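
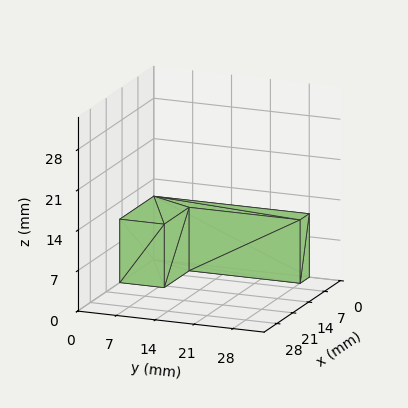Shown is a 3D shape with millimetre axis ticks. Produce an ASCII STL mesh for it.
Reading the render: the shape is an L-shaped prism: outer 15 × 28 mm, arm thicknesses ≈ 8 mm (horizontal) and 4 mm (vertical), extruded 11 mm in z (dimensions read to the nearest mm from the axis ticks). For the STL, each face is triangulated and given an outward normal.

solid part
  facet normal 0.0000 0.0000 -1.0000
    outer loop
      vertex 15.00 8.00 0.00
      vertex 15.00 0.00 0.00
      vertex 0.00 0.00 0.00
    endloop
  endfacet
  facet normal 0.0000 0.0000 -1.0000
    outer loop
      vertex 4.00 8.00 0.00
      vertex 15.00 8.00 0.00
      vertex 0.00 0.00 0.00
    endloop
  endfacet
  facet normal 0.0000 0.0000 -1.0000
    outer loop
      vertex 4.00 28.00 0.00
      vertex 4.00 8.00 0.00
      vertex 0.00 0.00 0.00
    endloop
  endfacet
  facet normal 0.0000 0.0000 -1.0000
    outer loop
      vertex 0.00 28.00 0.00
      vertex 4.00 28.00 0.00
      vertex 0.00 0.00 0.00
    endloop
  endfacet
  facet normal 0.0000 0.0000 1.0000
    outer loop
      vertex 0.00 0.00 11.00
      vertex 15.00 0.00 11.00
      vertex 15.00 8.00 11.00
    endloop
  endfacet
  facet normal 0.0000 0.0000 1.0000
    outer loop
      vertex 0.00 0.00 11.00
      vertex 15.00 8.00 11.00
      vertex 4.00 8.00 11.00
    endloop
  endfacet
  facet normal 0.0000 0.0000 1.0000
    outer loop
      vertex 0.00 0.00 11.00
      vertex 4.00 8.00 11.00
      vertex 4.00 28.00 11.00
    endloop
  endfacet
  facet normal 0.0000 0.0000 1.0000
    outer loop
      vertex 0.00 0.00 11.00
      vertex 4.00 28.00 11.00
      vertex 0.00 28.00 11.00
    endloop
  endfacet
  facet normal 0.0000 -1.0000 0.0000
    outer loop
      vertex 0.00 0.00 0.00
      vertex 15.00 0.00 0.00
      vertex 15.00 0.00 11.00
    endloop
  endfacet
  facet normal 0.0000 -1.0000 0.0000
    outer loop
      vertex 0.00 0.00 0.00
      vertex 15.00 0.00 11.00
      vertex 0.00 0.00 11.00
    endloop
  endfacet
  facet normal 1.0000 0.0000 0.0000
    outer loop
      vertex 15.00 0.00 0.00
      vertex 15.00 8.00 0.00
      vertex 15.00 8.00 11.00
    endloop
  endfacet
  facet normal 1.0000 0.0000 0.0000
    outer loop
      vertex 15.00 0.00 0.00
      vertex 15.00 8.00 11.00
      vertex 15.00 0.00 11.00
    endloop
  endfacet
  facet normal 0.0000 1.0000 0.0000
    outer loop
      vertex 15.00 8.00 0.00
      vertex 4.00 8.00 0.00
      vertex 4.00 8.00 11.00
    endloop
  endfacet
  facet normal 0.0000 1.0000 0.0000
    outer loop
      vertex 15.00 8.00 0.00
      vertex 4.00 8.00 11.00
      vertex 15.00 8.00 11.00
    endloop
  endfacet
  facet normal 1.0000 0.0000 0.0000
    outer loop
      vertex 4.00 8.00 0.00
      vertex 4.00 28.00 0.00
      vertex 4.00 28.00 11.00
    endloop
  endfacet
  facet normal 1.0000 0.0000 0.0000
    outer loop
      vertex 4.00 8.00 0.00
      vertex 4.00 28.00 11.00
      vertex 4.00 8.00 11.00
    endloop
  endfacet
  facet normal 0.0000 1.0000 0.0000
    outer loop
      vertex 4.00 28.00 0.00
      vertex 0.00 28.00 0.00
      vertex 0.00 28.00 11.00
    endloop
  endfacet
  facet normal 0.0000 1.0000 0.0000
    outer loop
      vertex 4.00 28.00 0.00
      vertex 0.00 28.00 11.00
      vertex 4.00 28.00 11.00
    endloop
  endfacet
  facet normal -1.0000 0.0000 0.0000
    outer loop
      vertex 0.00 28.00 0.00
      vertex 0.00 0.00 0.00
      vertex 0.00 0.00 11.00
    endloop
  endfacet
  facet normal -1.0000 0.0000 0.0000
    outer loop
      vertex 0.00 28.00 0.00
      vertex 0.00 0.00 11.00
      vertex 0.00 28.00 11.00
    endloop
  endfacet
endsolid part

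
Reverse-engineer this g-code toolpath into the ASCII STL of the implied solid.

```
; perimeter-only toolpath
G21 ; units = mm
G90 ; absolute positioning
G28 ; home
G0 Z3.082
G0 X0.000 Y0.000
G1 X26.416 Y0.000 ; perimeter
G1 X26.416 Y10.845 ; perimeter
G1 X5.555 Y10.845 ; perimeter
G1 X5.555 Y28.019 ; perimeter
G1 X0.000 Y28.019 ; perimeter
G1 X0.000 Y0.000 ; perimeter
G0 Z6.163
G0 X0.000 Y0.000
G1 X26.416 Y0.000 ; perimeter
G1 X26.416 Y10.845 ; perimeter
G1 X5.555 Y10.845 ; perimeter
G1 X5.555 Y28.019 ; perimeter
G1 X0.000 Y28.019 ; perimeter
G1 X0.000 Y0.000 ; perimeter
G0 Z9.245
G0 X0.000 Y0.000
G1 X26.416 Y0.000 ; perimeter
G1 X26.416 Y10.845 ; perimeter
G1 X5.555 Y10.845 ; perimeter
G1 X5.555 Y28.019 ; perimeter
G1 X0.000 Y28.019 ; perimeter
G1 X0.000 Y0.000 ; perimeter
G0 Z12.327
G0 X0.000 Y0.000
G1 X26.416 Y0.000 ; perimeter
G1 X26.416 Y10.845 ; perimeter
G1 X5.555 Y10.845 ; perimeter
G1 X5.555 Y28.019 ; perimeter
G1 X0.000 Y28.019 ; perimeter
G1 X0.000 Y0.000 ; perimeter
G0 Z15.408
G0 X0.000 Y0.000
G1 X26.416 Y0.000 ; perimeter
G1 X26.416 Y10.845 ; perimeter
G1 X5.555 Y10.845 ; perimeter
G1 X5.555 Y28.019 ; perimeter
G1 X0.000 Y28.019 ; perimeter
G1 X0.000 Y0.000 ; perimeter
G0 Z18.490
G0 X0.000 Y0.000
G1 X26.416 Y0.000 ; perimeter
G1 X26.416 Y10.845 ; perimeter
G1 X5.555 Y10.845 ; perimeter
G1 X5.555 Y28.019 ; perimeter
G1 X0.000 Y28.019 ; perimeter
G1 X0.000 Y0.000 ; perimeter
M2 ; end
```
solid part
  facet normal 0.0000 0.0000 -1.0000
    outer loop
      vertex 26.416 10.845 0.000
      vertex 26.416 0.000 0.000
      vertex 0.000 0.000 0.000
    endloop
  endfacet
  facet normal 0.0000 0.0000 -1.0000
    outer loop
      vertex 5.555 10.845 0.000
      vertex 26.416 10.845 0.000
      vertex 0.000 0.000 0.000
    endloop
  endfacet
  facet normal 0.0000 0.0000 -1.0000
    outer loop
      vertex 5.555 28.019 0.000
      vertex 5.555 10.845 0.000
      vertex 0.000 0.000 0.000
    endloop
  endfacet
  facet normal 0.0000 0.0000 -1.0000
    outer loop
      vertex 0.000 28.019 0.000
      vertex 5.555 28.019 0.000
      vertex 0.000 0.000 0.000
    endloop
  endfacet
  facet normal 0.0000 0.0000 1.0000
    outer loop
      vertex 0.000 0.000 18.490
      vertex 26.416 0.000 18.490
      vertex 26.416 10.845 18.490
    endloop
  endfacet
  facet normal 0.0000 0.0000 1.0000
    outer loop
      vertex 0.000 0.000 18.490
      vertex 26.416 10.845 18.490
      vertex 5.555 10.845 18.490
    endloop
  endfacet
  facet normal 0.0000 0.0000 1.0000
    outer loop
      vertex 0.000 0.000 18.490
      vertex 5.555 10.845 18.490
      vertex 5.555 28.019 18.490
    endloop
  endfacet
  facet normal 0.0000 0.0000 1.0000
    outer loop
      vertex 0.000 0.000 18.490
      vertex 5.555 28.019 18.490
      vertex 0.000 28.019 18.490
    endloop
  endfacet
  facet normal 0.0000 -1.0000 0.0000
    outer loop
      vertex 0.000 0.000 0.000
      vertex 26.416 0.000 0.000
      vertex 26.416 0.000 18.490
    endloop
  endfacet
  facet normal 0.0000 -1.0000 0.0000
    outer loop
      vertex 0.000 0.000 0.000
      vertex 26.416 0.000 18.490
      vertex 0.000 0.000 18.490
    endloop
  endfacet
  facet normal 1.0000 0.0000 0.0000
    outer loop
      vertex 26.416 0.000 0.000
      vertex 26.416 10.845 0.000
      vertex 26.416 10.845 18.490
    endloop
  endfacet
  facet normal 1.0000 0.0000 0.0000
    outer loop
      vertex 26.416 0.000 0.000
      vertex 26.416 10.845 18.490
      vertex 26.416 0.000 18.490
    endloop
  endfacet
  facet normal 0.0000 1.0000 0.0000
    outer loop
      vertex 26.416 10.845 0.000
      vertex 5.555 10.845 0.000
      vertex 5.555 10.845 18.490
    endloop
  endfacet
  facet normal 0.0000 1.0000 0.0000
    outer loop
      vertex 26.416 10.845 0.000
      vertex 5.555 10.845 18.490
      vertex 26.416 10.845 18.490
    endloop
  endfacet
  facet normal 1.0000 0.0000 0.0000
    outer loop
      vertex 5.555 10.845 0.000
      vertex 5.555 28.019 0.000
      vertex 5.555 28.019 18.490
    endloop
  endfacet
  facet normal 1.0000 0.0000 0.0000
    outer loop
      vertex 5.555 10.845 0.000
      vertex 5.555 28.019 18.490
      vertex 5.555 10.845 18.490
    endloop
  endfacet
  facet normal 0.0000 1.0000 0.0000
    outer loop
      vertex 5.555 28.019 0.000
      vertex 0.000 28.019 0.000
      vertex 0.000 28.019 18.490
    endloop
  endfacet
  facet normal 0.0000 1.0000 0.0000
    outer loop
      vertex 5.555 28.019 0.000
      vertex 0.000 28.019 18.490
      vertex 5.555 28.019 18.490
    endloop
  endfacet
  facet normal -1.0000 0.0000 0.0000
    outer loop
      vertex 0.000 28.019 0.000
      vertex 0.000 0.000 0.000
      vertex 0.000 0.000 18.490
    endloop
  endfacet
  facet normal -1.0000 0.0000 0.0000
    outer loop
      vertex 0.000 28.019 0.000
      vertex 0.000 0.000 18.490
      vertex 0.000 28.019 18.490
    endloop
  endfacet
endsolid part

The G0 Z moves step by Δz≈3.082 mm. Every layer's G1 loop is the same polygon, so the solid is a straight extrusion of it from z=0 to z≈18.5. Closing with flat bottom and top caps and triangulating gives 20 facets — an L-shaped prism: outer 26.4 × 28 mm, arm thicknesses ≈ 10.8 mm (horizontal) and 5.55 mm (vertical), extruded 18.5 mm in z.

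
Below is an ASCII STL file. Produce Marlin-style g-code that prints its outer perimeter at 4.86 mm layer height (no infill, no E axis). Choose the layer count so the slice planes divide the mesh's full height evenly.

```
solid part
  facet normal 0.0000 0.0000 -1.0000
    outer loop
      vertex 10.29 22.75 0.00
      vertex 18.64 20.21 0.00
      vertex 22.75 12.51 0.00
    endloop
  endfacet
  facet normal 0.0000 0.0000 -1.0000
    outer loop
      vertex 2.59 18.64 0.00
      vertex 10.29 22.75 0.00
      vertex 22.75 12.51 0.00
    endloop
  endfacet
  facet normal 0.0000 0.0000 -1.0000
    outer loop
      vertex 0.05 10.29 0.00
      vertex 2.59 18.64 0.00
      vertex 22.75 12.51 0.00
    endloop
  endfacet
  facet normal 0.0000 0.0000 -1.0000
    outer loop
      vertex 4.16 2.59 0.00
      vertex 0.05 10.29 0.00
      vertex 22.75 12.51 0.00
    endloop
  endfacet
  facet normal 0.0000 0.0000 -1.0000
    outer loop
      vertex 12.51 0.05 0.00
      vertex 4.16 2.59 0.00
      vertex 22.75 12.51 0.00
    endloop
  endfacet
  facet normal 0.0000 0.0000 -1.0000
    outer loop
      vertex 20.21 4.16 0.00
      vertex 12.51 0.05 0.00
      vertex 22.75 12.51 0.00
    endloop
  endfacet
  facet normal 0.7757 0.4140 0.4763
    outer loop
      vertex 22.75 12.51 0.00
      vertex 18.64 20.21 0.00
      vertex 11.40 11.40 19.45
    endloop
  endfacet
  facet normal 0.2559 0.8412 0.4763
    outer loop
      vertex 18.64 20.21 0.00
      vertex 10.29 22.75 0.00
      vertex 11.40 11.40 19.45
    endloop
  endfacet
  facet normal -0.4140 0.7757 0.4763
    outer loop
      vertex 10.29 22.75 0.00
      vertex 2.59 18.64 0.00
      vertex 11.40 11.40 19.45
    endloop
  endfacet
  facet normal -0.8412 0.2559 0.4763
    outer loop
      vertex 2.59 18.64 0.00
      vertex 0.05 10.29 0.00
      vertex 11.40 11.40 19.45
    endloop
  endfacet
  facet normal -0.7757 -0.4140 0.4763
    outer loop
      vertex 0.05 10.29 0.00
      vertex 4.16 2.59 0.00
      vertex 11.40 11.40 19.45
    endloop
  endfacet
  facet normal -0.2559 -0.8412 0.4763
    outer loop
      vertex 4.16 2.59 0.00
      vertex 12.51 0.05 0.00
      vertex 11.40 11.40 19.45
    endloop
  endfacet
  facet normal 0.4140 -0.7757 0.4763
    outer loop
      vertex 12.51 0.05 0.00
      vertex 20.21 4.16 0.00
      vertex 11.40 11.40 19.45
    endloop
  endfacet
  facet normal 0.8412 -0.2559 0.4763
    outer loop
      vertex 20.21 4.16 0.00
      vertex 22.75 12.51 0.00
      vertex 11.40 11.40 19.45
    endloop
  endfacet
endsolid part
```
; perimeter-only toolpath
G21 ; units = mm
G90 ; absolute positioning
G28 ; home
; layer 1
G0 Z4.86
G0 X19.91 Y12.23
G1 X16.83 Y18.01
G1 X10.57 Y19.91
G1 X4.79 Y16.83
G1 X2.89 Y10.57
G1 X5.97 Y4.79
G1 X12.23 Y2.89
G1 X18.01 Y5.97
G1 X19.91 Y12.23
; layer 2
G0 Z9.72
G0 X17.07 Y11.96
G1 X15.02 Y15.80
G1 X10.84 Y17.07
G1 X7.00 Y15.02
G1 X5.73 Y10.84
G1 X7.78 Y7.00
G1 X11.96 Y5.73
G1 X15.80 Y7.78
G1 X17.07 Y11.96
; layer 3
G0 Z14.59
G0 X14.24 Y11.68
G1 X13.21 Y13.60
G1 X11.12 Y14.24
G1 X9.20 Y13.21
G1 X8.56 Y11.12
G1 X9.59 Y9.20
G1 X11.68 Y8.56
G1 X13.60 Y9.59
G1 X14.24 Y11.68
M2 ; end

The solid is a regular 8-sided pyramid, base circumscribed radius ≈ 11.4 mm, apex at z ≈ 19.4 mm. Slicing at Δz = 4.86 mm — 4 equal slices spanning the solid's height, so layer i sits at z = i·h/4 — gives 3 non-empty perimeters. Each is a 8-segment closed polygon; G0 lifts to the layer z and rapids to the start vertex, then G1 traces the edges. The cross-section shrinks linearly with z (the slice at the apex is degenerate and omitted).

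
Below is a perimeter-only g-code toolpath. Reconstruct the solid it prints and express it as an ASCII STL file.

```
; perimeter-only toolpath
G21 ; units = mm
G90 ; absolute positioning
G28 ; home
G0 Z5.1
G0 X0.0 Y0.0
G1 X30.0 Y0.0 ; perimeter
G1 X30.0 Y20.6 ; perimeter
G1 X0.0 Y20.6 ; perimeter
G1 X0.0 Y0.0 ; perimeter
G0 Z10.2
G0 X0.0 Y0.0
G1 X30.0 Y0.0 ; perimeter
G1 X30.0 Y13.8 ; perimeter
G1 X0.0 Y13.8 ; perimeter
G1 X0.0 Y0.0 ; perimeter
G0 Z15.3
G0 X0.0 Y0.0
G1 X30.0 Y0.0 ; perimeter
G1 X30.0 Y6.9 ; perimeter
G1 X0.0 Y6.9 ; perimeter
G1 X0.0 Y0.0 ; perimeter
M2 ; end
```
solid part
  facet normal 0.0000 0.0000 -1.0000
    outer loop
      vertex 30.0 27.5 0.0
      vertex 30.0 0.0 0.0
      vertex 0.0 0.0 0.0
    endloop
  endfacet
  facet normal 0.0000 0.0000 -1.0000
    outer loop
      vertex 0.0 27.5 0.0
      vertex 30.0 27.5 0.0
      vertex 0.0 0.0 0.0
    endloop
  endfacet
  facet normal 0.0000 -1.0000 0.0000
    outer loop
      vertex 0.0 0.0 0.0
      vertex 30.0 0.0 0.0
      vertex 30.0 0.0 20.4
    endloop
  endfacet
  facet normal 0.0000 -1.0000 0.0000
    outer loop
      vertex 0.0 0.0 0.0
      vertex 30.0 0.0 20.4
      vertex 0.0 0.0 20.4
    endloop
  endfacet
  facet normal 0.0000 0.5958 0.8031
    outer loop
      vertex 0.0 0.0 20.4
      vertex 30.0 0.0 20.4
      vertex 30.0 27.5 0.0
    endloop
  endfacet
  facet normal 0.0000 0.5958 0.8031
    outer loop
      vertex 0.0 0.0 20.4
      vertex 30.0 27.5 0.0
      vertex 0.0 27.5 0.0
    endloop
  endfacet
  facet normal -1.0000 0.0000 0.0000
    outer loop
      vertex 0.0 0.0 20.4
      vertex 0.0 27.5 0.0
      vertex 0.0 0.0 0.0
    endloop
  endfacet
  facet normal 1.0000 0.0000 0.0000
    outer loop
      vertex 30.0 0.0 0.0
      vertex 30.0 27.5 0.0
      vertex 30.0 0.0 20.4
    endloop
  endfacet
endsolid part

The G0 Z moves step by Δz≈5.1 mm. The G1 loops shrink linearly with z, so the solid tapers from its base footprint up to z≈20.4. Closing with a flat bottom cap and the tapered top and triangulating gives 8 facets — a wedge (ramp): 30 × 27.5 mm base, rising to 20.4 mm along the y=0 edge and sloping linearly to z=0 at y=27.5.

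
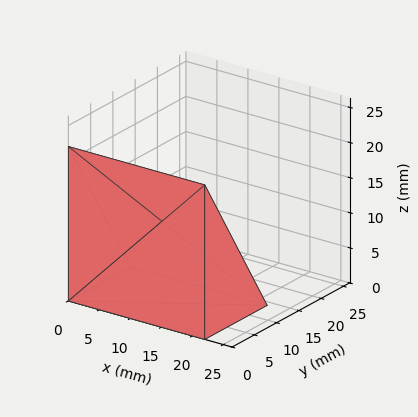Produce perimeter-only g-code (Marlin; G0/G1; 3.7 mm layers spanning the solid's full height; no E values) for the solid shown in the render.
Reading the render: the shape is a wedge (ramp): 22 × 14 mm base, rising to 22 mm along the y=0 edge and sloping linearly to z=0 at y=14 (dimensions read to the nearest mm from the axis ticks). For the g-code, the solid's height is divided into equal slices at the stated Δz and each level perimeter traced with G1 moves after a G0 lift.

; perimeter-only toolpath
G21 ; units = mm
G90 ; absolute positioning
G28 ; home
; layer 1
G0 Z3.7
G0 X0.0 Y0.0
G1 X22.0 Y0.0
G1 X22.0 Y11.7
G1 X0.0 Y11.7
G1 X0.0 Y0.0
; layer 2
G0 Z7.3
G0 X0.0 Y0.0
G1 X22.0 Y0.0
G1 X22.0 Y9.3
G1 X0.0 Y9.3
G1 X0.0 Y0.0
; layer 3
G0 Z11.0
G0 X0.0 Y0.0
G1 X22.0 Y0.0
G1 X22.0 Y7.0
G1 X0.0 Y7.0
G1 X0.0 Y0.0
; layer 4
G0 Z14.7
G0 X0.0 Y0.0
G1 X22.0 Y0.0
G1 X22.0 Y4.7
G1 X0.0 Y4.7
G1 X0.0 Y0.0
; layer 5
G0 Z18.3
G0 X0.0 Y0.0
G1 X22.0 Y0.0
G1 X22.0 Y2.3
G1 X0.0 Y2.3
G1 X0.0 Y0.0
M2 ; end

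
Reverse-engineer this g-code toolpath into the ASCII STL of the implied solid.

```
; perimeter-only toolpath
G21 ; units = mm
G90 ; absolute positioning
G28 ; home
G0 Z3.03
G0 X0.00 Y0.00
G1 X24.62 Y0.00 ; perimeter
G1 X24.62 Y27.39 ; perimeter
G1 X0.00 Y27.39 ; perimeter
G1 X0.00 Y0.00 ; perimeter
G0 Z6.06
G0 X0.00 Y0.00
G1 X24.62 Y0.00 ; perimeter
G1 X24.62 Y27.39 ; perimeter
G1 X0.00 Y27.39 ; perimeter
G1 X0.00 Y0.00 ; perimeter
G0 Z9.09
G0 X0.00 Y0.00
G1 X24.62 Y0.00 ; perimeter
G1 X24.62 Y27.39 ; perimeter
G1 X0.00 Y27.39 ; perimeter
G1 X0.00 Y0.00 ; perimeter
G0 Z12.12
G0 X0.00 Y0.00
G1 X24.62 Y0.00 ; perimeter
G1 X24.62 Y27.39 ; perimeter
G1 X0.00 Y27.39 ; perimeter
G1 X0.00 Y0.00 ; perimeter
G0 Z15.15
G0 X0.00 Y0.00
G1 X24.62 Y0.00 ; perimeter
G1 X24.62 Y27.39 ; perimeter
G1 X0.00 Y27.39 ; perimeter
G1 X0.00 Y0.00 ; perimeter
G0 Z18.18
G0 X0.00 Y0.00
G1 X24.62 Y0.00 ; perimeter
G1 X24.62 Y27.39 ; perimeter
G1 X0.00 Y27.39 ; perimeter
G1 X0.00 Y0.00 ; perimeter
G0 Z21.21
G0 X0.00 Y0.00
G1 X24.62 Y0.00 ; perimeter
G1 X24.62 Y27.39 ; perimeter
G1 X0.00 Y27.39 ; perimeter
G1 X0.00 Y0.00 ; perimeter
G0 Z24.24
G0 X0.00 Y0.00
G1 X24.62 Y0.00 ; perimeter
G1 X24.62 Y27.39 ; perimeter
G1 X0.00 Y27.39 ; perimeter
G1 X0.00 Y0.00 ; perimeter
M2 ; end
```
solid part
  facet normal 0.0000 0.0000 -1.0000
    outer loop
      vertex 24.62 27.39 0.00
      vertex 24.62 0.00 0.00
      vertex 0.00 0.00 0.00
    endloop
  endfacet
  facet normal 0.0000 0.0000 -1.0000
    outer loop
      vertex 0.00 27.39 0.00
      vertex 24.62 27.39 0.00
      vertex 0.00 0.00 0.00
    endloop
  endfacet
  facet normal 0.0000 0.0000 1.0000
    outer loop
      vertex 0.00 0.00 24.24
      vertex 24.62 0.00 24.24
      vertex 24.62 27.39 24.24
    endloop
  endfacet
  facet normal 0.0000 0.0000 1.0000
    outer loop
      vertex 0.00 0.00 24.24
      vertex 24.62 27.39 24.24
      vertex 0.00 27.39 24.24
    endloop
  endfacet
  facet normal 0.0000 -1.0000 0.0000
    outer loop
      vertex 0.00 0.00 0.00
      vertex 24.62 0.00 0.00
      vertex 24.62 0.00 24.24
    endloop
  endfacet
  facet normal 0.0000 -1.0000 0.0000
    outer loop
      vertex 0.00 0.00 0.00
      vertex 24.62 0.00 24.24
      vertex 0.00 0.00 24.24
    endloop
  endfacet
  facet normal 0.0000 1.0000 0.0000
    outer loop
      vertex 24.62 27.39 24.24
      vertex 24.62 27.39 0.00
      vertex 0.00 27.39 0.00
    endloop
  endfacet
  facet normal 0.0000 1.0000 0.0000
    outer loop
      vertex 0.00 27.39 24.24
      vertex 24.62 27.39 24.24
      vertex 0.00 27.39 0.00
    endloop
  endfacet
  facet normal -1.0000 0.0000 0.0000
    outer loop
      vertex 0.00 27.39 24.24
      vertex 0.00 27.39 0.00
      vertex 0.00 0.00 0.00
    endloop
  endfacet
  facet normal -1.0000 0.0000 0.0000
    outer loop
      vertex 0.00 0.00 24.24
      vertex 0.00 27.39 24.24
      vertex 0.00 0.00 0.00
    endloop
  endfacet
  facet normal 1.0000 0.0000 0.0000
    outer loop
      vertex 24.62 0.00 0.00
      vertex 24.62 27.39 0.00
      vertex 24.62 27.39 24.24
    endloop
  endfacet
  facet normal 1.0000 0.0000 0.0000
    outer loop
      vertex 24.62 0.00 0.00
      vertex 24.62 27.39 24.24
      vertex 24.62 0.00 24.24
    endloop
  endfacet
endsolid part

The G0 Z moves step by Δz≈3.03 mm. Every layer's G1 loop is the same polygon, so the solid is a straight extrusion of it from z=0 to z≈24.2. Closing with flat bottom and top caps and triangulating gives 12 facets — a rectangular box, roughly 24.6 × 27.4 mm footprint and 24.2 mm tall.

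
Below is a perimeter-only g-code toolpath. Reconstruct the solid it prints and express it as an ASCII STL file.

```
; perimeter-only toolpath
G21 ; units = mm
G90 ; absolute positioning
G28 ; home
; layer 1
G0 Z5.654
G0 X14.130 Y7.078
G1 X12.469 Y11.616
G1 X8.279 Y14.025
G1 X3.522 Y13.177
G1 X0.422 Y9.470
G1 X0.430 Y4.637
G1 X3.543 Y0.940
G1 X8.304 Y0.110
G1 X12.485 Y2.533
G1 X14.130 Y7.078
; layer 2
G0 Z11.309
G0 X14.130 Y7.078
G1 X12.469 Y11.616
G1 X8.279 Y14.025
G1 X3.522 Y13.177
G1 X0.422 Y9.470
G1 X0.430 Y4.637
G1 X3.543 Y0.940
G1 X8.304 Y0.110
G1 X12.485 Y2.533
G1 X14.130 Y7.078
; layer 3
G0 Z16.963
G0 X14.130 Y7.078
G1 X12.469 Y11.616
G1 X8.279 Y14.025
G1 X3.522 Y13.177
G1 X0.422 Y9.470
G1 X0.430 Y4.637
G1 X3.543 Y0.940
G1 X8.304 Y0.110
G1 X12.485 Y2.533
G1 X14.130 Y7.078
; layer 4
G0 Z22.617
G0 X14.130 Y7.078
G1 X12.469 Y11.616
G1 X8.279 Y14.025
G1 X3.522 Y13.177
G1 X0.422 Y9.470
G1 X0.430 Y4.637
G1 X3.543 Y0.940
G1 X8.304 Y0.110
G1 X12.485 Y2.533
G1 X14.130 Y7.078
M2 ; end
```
solid part
  facet normal 0.0000 0.0000 -1.0000
    outer loop
      vertex 8.279 14.025 0.000
      vertex 12.469 11.616 0.000
      vertex 14.130 7.078 0.000
    endloop
  endfacet
  facet normal 0.0000 0.0000 -1.0000
    outer loop
      vertex 3.522 13.177 0.000
      vertex 8.279 14.025 0.000
      vertex 14.130 7.078 0.000
    endloop
  endfacet
  facet normal 0.0000 0.0000 -1.0000
    outer loop
      vertex 0.422 9.470 0.000
      vertex 3.522 13.177 0.000
      vertex 14.130 7.078 0.000
    endloop
  endfacet
  facet normal 0.0000 0.0000 -1.0000
    outer loop
      vertex 0.430 4.637 0.000
      vertex 0.422 9.470 0.000
      vertex 14.130 7.078 0.000
    endloop
  endfacet
  facet normal 0.0000 0.0000 -1.0000
    outer loop
      vertex 3.543 0.940 0.000
      vertex 0.430 4.637 0.000
      vertex 14.130 7.078 0.000
    endloop
  endfacet
  facet normal 0.0000 0.0000 -1.0000
    outer loop
      vertex 8.304 0.110 0.000
      vertex 3.543 0.940 0.000
      vertex 14.130 7.078 0.000
    endloop
  endfacet
  facet normal 0.0000 0.0000 -1.0000
    outer loop
      vertex 12.485 2.533 0.000
      vertex 8.304 0.110 0.000
      vertex 14.130 7.078 0.000
    endloop
  endfacet
  facet normal 0.0000 0.0000 1.0000
    outer loop
      vertex 14.130 7.078 22.617
      vertex 12.469 11.616 22.617
      vertex 8.279 14.025 22.617
    endloop
  endfacet
  facet normal 0.0000 0.0000 1.0000
    outer loop
      vertex 14.130 7.078 22.617
      vertex 8.279 14.025 22.617
      vertex 3.522 13.177 22.617
    endloop
  endfacet
  facet normal 0.0000 0.0000 1.0000
    outer loop
      vertex 14.130 7.078 22.617
      vertex 3.522 13.177 22.617
      vertex 0.422 9.470 22.617
    endloop
  endfacet
  facet normal 0.0000 0.0000 1.0000
    outer loop
      vertex 14.130 7.078 22.617
      vertex 0.422 9.470 22.617
      vertex 0.430 4.637 22.617
    endloop
  endfacet
  facet normal 0.0000 0.0000 1.0000
    outer loop
      vertex 14.130 7.078 22.617
      vertex 0.430 4.637 22.617
      vertex 3.543 0.940 22.617
    endloop
  endfacet
  facet normal 0.0000 0.0000 1.0000
    outer loop
      vertex 14.130 7.078 22.617
      vertex 3.543 0.940 22.617
      vertex 8.304 0.110 22.617
    endloop
  endfacet
  facet normal 0.0000 0.0000 1.0000
    outer loop
      vertex 14.130 7.078 22.617
      vertex 8.304 0.110 22.617
      vertex 12.485 2.533 22.617
    endloop
  endfacet
  facet normal 0.9391 0.3437 0.0000
    outer loop
      vertex 14.130 7.078 0.000
      vertex 12.469 11.616 0.000
      vertex 12.469 11.616 22.617
    endloop
  endfacet
  facet normal 0.9391 0.3437 0.0000
    outer loop
      vertex 14.130 7.078 0.000
      vertex 12.469 11.616 22.617
      vertex 14.130 7.078 22.617
    endloop
  endfacet
  facet normal 0.4984 0.8669 0.0000
    outer loop
      vertex 12.469 11.616 0.000
      vertex 8.279 14.025 0.000
      vertex 8.279 14.025 22.617
    endloop
  endfacet
  facet normal 0.4984 0.8669 0.0000
    outer loop
      vertex 12.469 11.616 0.000
      vertex 8.279 14.025 22.617
      vertex 12.469 11.616 22.617
    endloop
  endfacet
  facet normal -0.1755 0.9845 0.0000
    outer loop
      vertex 8.279 14.025 0.000
      vertex 3.522 13.177 0.000
      vertex 3.522 13.177 22.617
    endloop
  endfacet
  facet normal -0.1755 0.9845 0.0000
    outer loop
      vertex 8.279 14.025 0.000
      vertex 3.522 13.177 22.617
      vertex 8.279 14.025 22.617
    endloop
  endfacet
  facet normal -0.7671 0.6415 0.0000
    outer loop
      vertex 3.522 13.177 0.000
      vertex 0.422 9.470 0.000
      vertex 0.422 9.470 22.617
    endloop
  endfacet
  facet normal -0.7671 0.6415 0.0000
    outer loop
      vertex 3.522 13.177 0.000
      vertex 0.422 9.470 22.617
      vertex 3.522 13.177 22.617
    endloop
  endfacet
  facet normal -1.0000 -0.0017 0.0000
    outer loop
      vertex 0.422 9.470 0.000
      vertex 0.430 4.637 0.000
      vertex 0.430 4.637 22.617
    endloop
  endfacet
  facet normal -1.0000 -0.0017 0.0000
    outer loop
      vertex 0.422 9.470 0.000
      vertex 0.430 4.637 22.617
      vertex 0.422 9.470 22.617
    endloop
  endfacet
  facet normal -0.7649 -0.6441 0.0000
    outer loop
      vertex 0.430 4.637 0.000
      vertex 3.543 0.940 0.000
      vertex 3.543 0.940 22.617
    endloop
  endfacet
  facet normal -0.7649 -0.6441 0.0000
    outer loop
      vertex 0.430 4.637 0.000
      vertex 3.543 0.940 22.617
      vertex 0.430 4.637 22.617
    endloop
  endfacet
  facet normal -0.1717 -0.9851 0.0000
    outer loop
      vertex 3.543 0.940 0.000
      vertex 8.304 0.110 0.000
      vertex 8.304 0.110 22.617
    endloop
  endfacet
  facet normal -0.1717 -0.9851 0.0000
    outer loop
      vertex 3.543 0.940 0.000
      vertex 8.304 0.110 22.617
      vertex 3.543 0.940 22.617
    endloop
  endfacet
  facet normal 0.5014 -0.8652 0.0000
    outer loop
      vertex 8.304 0.110 0.000
      vertex 12.485 2.533 0.000
      vertex 12.485 2.533 22.617
    endloop
  endfacet
  facet normal 0.5014 -0.8652 0.0000
    outer loop
      vertex 8.304 0.110 0.000
      vertex 12.485 2.533 22.617
      vertex 8.304 0.110 22.617
    endloop
  endfacet
  facet normal 0.9403 -0.3403 0.0000
    outer loop
      vertex 12.485 2.533 0.000
      vertex 14.130 7.078 0.000
      vertex 14.130 7.078 22.617
    endloop
  endfacet
  facet normal 0.9403 -0.3403 0.0000
    outer loop
      vertex 12.485 2.533 0.000
      vertex 14.130 7.078 22.617
      vertex 12.485 2.533 22.617
    endloop
  endfacet
endsolid part

The G0 Z moves step by Δz≈5.654 mm. Every layer's G1 loop is the same polygon, so the solid is a straight extrusion of it from z=0 to z≈22.6. Closing with flat bottom and top caps and triangulating gives 32 facets — a regular 9-sided prism (a cylinder approximated with 9 flat sides), circumscribed radius ≈ 7.07 mm, height ≈ 22.6 mm.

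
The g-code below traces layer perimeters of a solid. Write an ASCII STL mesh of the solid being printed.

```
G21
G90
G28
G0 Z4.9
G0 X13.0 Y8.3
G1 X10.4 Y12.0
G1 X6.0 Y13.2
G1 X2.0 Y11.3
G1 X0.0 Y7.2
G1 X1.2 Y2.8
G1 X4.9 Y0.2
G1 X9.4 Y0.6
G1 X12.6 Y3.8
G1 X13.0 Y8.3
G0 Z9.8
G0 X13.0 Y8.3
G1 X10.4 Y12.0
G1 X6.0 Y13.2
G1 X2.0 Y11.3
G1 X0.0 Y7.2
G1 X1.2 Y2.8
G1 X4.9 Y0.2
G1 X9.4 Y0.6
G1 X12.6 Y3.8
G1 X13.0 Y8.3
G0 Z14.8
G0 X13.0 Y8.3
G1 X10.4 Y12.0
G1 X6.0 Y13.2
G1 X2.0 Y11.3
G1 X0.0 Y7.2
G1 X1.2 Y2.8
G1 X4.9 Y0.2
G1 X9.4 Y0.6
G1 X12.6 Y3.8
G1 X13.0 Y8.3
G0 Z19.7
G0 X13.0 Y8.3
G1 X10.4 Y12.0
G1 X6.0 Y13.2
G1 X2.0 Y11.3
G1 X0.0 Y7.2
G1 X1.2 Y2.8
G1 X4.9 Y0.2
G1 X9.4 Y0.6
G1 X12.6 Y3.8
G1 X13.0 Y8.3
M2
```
solid part
  facet normal 0.0000 0.0000 -1.0000
    outer loop
      vertex 6.0 13.2 0.0
      vertex 10.4 12.0 0.0
      vertex 13.0 8.3 0.0
    endloop
  endfacet
  facet normal 0.0000 0.0000 -1.0000
    outer loop
      vertex 2.0 11.3 0.0
      vertex 6.0 13.2 0.0
      vertex 13.0 8.3 0.0
    endloop
  endfacet
  facet normal 0.0000 0.0000 -1.0000
    outer loop
      vertex 0.0 7.2 0.0
      vertex 2.0 11.3 0.0
      vertex 13.0 8.3 0.0
    endloop
  endfacet
  facet normal 0.0000 0.0000 -1.0000
    outer loop
      vertex 1.2 2.8 0.0
      vertex 0.0 7.2 0.0
      vertex 13.0 8.3 0.0
    endloop
  endfacet
  facet normal 0.0000 0.0000 -1.0000
    outer loop
      vertex 4.9 0.2 0.0
      vertex 1.2 2.8 0.0
      vertex 13.0 8.3 0.0
    endloop
  endfacet
  facet normal 0.0000 0.0000 -1.0000
    outer loop
      vertex 9.4 0.6 0.0
      vertex 4.9 0.2 0.0
      vertex 13.0 8.3 0.0
    endloop
  endfacet
  facet normal 0.0000 0.0000 -1.0000
    outer loop
      vertex 12.6 3.8 0.0
      vertex 9.4 0.6 0.0
      vertex 13.0 8.3 0.0
    endloop
  endfacet
  facet normal 0.0000 0.0000 1.0000
    outer loop
      vertex 13.0 8.3 19.7
      vertex 10.4 12.0 19.7
      vertex 6.0 13.2 19.7
    endloop
  endfacet
  facet normal 0.0000 0.0000 1.0000
    outer loop
      vertex 13.0 8.3 19.7
      vertex 6.0 13.2 19.7
      vertex 2.0 11.3 19.7
    endloop
  endfacet
  facet normal 0.0000 0.0000 1.0000
    outer loop
      vertex 13.0 8.3 19.7
      vertex 2.0 11.3 19.7
      vertex 0.0 7.2 19.7
    endloop
  endfacet
  facet normal 0.0000 0.0000 1.0000
    outer loop
      vertex 13.0 8.3 19.7
      vertex 0.0 7.2 19.7
      vertex 1.2 2.8 19.7
    endloop
  endfacet
  facet normal 0.0000 0.0000 1.0000
    outer loop
      vertex 13.0 8.3 19.7
      vertex 1.2 2.8 19.7
      vertex 4.9 0.2 19.7
    endloop
  endfacet
  facet normal 0.0000 0.0000 1.0000
    outer loop
      vertex 13.0 8.3 19.7
      vertex 4.9 0.2 19.7
      vertex 9.4 0.6 19.7
    endloop
  endfacet
  facet normal 0.0000 0.0000 1.0000
    outer loop
      vertex 13.0 8.3 19.7
      vertex 9.4 0.6 19.7
      vertex 12.6 3.8 19.7
    endloop
  endfacet
  facet normal 0.8182 0.5749 0.0000
    outer loop
      vertex 13.0 8.3 0.0
      vertex 10.4 12.0 0.0
      vertex 10.4 12.0 19.7
    endloop
  endfacet
  facet normal 0.8182 0.5749 0.0000
    outer loop
      vertex 13.0 8.3 0.0
      vertex 10.4 12.0 19.7
      vertex 13.0 8.3 19.7
    endloop
  endfacet
  facet normal 0.2631 0.9648 0.0000
    outer loop
      vertex 10.4 12.0 0.0
      vertex 6.0 13.2 0.0
      vertex 6.0 13.2 19.7
    endloop
  endfacet
  facet normal 0.2631 0.9648 0.0000
    outer loop
      vertex 10.4 12.0 0.0
      vertex 6.0 13.2 19.7
      vertex 10.4 12.0 19.7
    endloop
  endfacet
  facet normal -0.4291 0.9033 0.0000
    outer loop
      vertex 6.0 13.2 0.0
      vertex 2.0 11.3 0.0
      vertex 2.0 11.3 19.7
    endloop
  endfacet
  facet normal -0.4291 0.9033 0.0000
    outer loop
      vertex 6.0 13.2 0.0
      vertex 2.0 11.3 19.7
      vertex 6.0 13.2 19.7
    endloop
  endfacet
  facet normal -0.8988 0.4384 0.0000
    outer loop
      vertex 2.0 11.3 0.0
      vertex 0.0 7.2 0.0
      vertex 0.0 7.2 19.7
    endloop
  endfacet
  facet normal -0.8988 0.4384 0.0000
    outer loop
      vertex 2.0 11.3 0.0
      vertex 0.0 7.2 19.7
      vertex 2.0 11.3 19.7
    endloop
  endfacet
  facet normal -0.9648 -0.2631 0.0000
    outer loop
      vertex 0.0 7.2 0.0
      vertex 1.2 2.8 0.0
      vertex 1.2 2.8 19.7
    endloop
  endfacet
  facet normal -0.9648 -0.2631 0.0000
    outer loop
      vertex 0.0 7.2 0.0
      vertex 1.2 2.8 19.7
      vertex 0.0 7.2 19.7
    endloop
  endfacet
  facet normal -0.5749 -0.8182 0.0000
    outer loop
      vertex 1.2 2.8 0.0
      vertex 4.9 0.2 0.0
      vertex 4.9 0.2 19.7
    endloop
  endfacet
  facet normal -0.5749 -0.8182 0.0000
    outer loop
      vertex 1.2 2.8 0.0
      vertex 4.9 0.2 19.7
      vertex 1.2 2.8 19.7
    endloop
  endfacet
  facet normal 0.0885 -0.9961 0.0000
    outer loop
      vertex 4.9 0.2 0.0
      vertex 9.4 0.6 0.0
      vertex 9.4 0.6 19.7
    endloop
  endfacet
  facet normal 0.0885 -0.9961 0.0000
    outer loop
      vertex 4.9 0.2 0.0
      vertex 9.4 0.6 19.7
      vertex 4.9 0.2 19.7
    endloop
  endfacet
  facet normal 0.7071 -0.7071 0.0000
    outer loop
      vertex 9.4 0.6 0.0
      vertex 12.6 3.8 0.0
      vertex 12.6 3.8 19.7
    endloop
  endfacet
  facet normal 0.7071 -0.7071 0.0000
    outer loop
      vertex 9.4 0.6 0.0
      vertex 12.6 3.8 19.7
      vertex 9.4 0.6 19.7
    endloop
  endfacet
  facet normal 0.9961 -0.0885 0.0000
    outer loop
      vertex 12.6 3.8 0.0
      vertex 13.0 8.3 0.0
      vertex 13.0 8.3 19.7
    endloop
  endfacet
  facet normal 0.9961 -0.0885 0.0000
    outer loop
      vertex 12.6 3.8 0.0
      vertex 13.0 8.3 19.7
      vertex 12.6 3.8 19.7
    endloop
  endfacet
endsolid part

The G0 Z moves step by Δz≈4.9 mm. Every layer's G1 loop is the same polygon, so the solid is a straight extrusion of it from z=0 to z≈19.7. Closing with flat bottom and top caps and triangulating gives 32 facets — a regular 9-sided prism (a cylinder approximated with 9 flat sides), circumscribed radius ≈ 6.6 mm, height ≈ 19.7 mm.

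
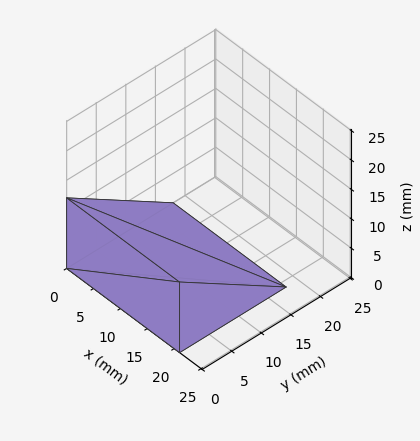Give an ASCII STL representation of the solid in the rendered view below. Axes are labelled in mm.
Reading the render: the shape is a wedge (ramp): 21 × 18 mm base, rising to 12 mm along the y=0 edge and sloping linearly to z=0 at y=18 (dimensions read to the nearest mm from the axis ticks). For the STL, each face is triangulated and given an outward normal.

solid part
  facet normal 0.0000 0.0000 -1.0000
    outer loop
      vertex 21.0 18.0 0.0
      vertex 21.0 0.0 0.0
      vertex 0.0 0.0 0.0
    endloop
  endfacet
  facet normal 0.0000 0.0000 -1.0000
    outer loop
      vertex 0.0 18.0 0.0
      vertex 21.0 18.0 0.0
      vertex 0.0 0.0 0.0
    endloop
  endfacet
  facet normal 0.0000 -1.0000 0.0000
    outer loop
      vertex 0.0 0.0 0.0
      vertex 21.0 0.0 0.0
      vertex 21.0 0.0 12.0
    endloop
  endfacet
  facet normal 0.0000 -1.0000 0.0000
    outer loop
      vertex 0.0 0.0 0.0
      vertex 21.0 0.0 12.0
      vertex 0.0 0.0 12.0
    endloop
  endfacet
  facet normal 0.0000 0.5547 0.8321
    outer loop
      vertex 0.0 0.0 12.0
      vertex 21.0 0.0 12.0
      vertex 21.0 18.0 0.0
    endloop
  endfacet
  facet normal 0.0000 0.5547 0.8321
    outer loop
      vertex 0.0 0.0 12.0
      vertex 21.0 18.0 0.0
      vertex 0.0 18.0 0.0
    endloop
  endfacet
  facet normal -1.0000 0.0000 0.0000
    outer loop
      vertex 0.0 0.0 12.0
      vertex 0.0 18.0 0.0
      vertex 0.0 0.0 0.0
    endloop
  endfacet
  facet normal 1.0000 0.0000 0.0000
    outer loop
      vertex 21.0 0.0 0.0
      vertex 21.0 18.0 0.0
      vertex 21.0 0.0 12.0
    endloop
  endfacet
endsolid part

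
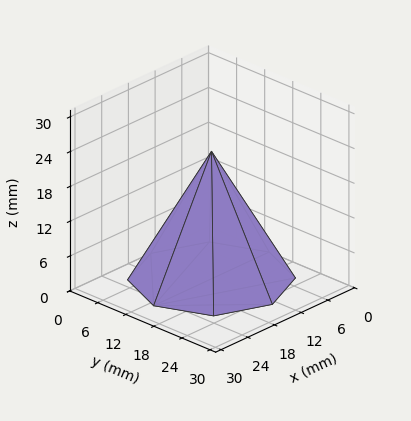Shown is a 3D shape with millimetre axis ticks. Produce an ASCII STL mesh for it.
Reading the render: the shape is a regular 8-sided pyramid, base circumscribed radius ≈ 13 mm, apex at z ≈ 22 mm (dimensions read to the nearest mm from the axis ticks). For the STL, each face is triangulated and given an outward normal.

solid part
  facet normal 0.0000 0.0000 -1.0000
    outer loop
      vertex 13.00 26.00 0.00
      vertex 22.19 22.19 0.00
      vertex 26.00 13.00 0.00
    endloop
  endfacet
  facet normal 0.0000 0.0000 -1.0000
    outer loop
      vertex 3.81 22.19 0.00
      vertex 13.00 26.00 0.00
      vertex 26.00 13.00 0.00
    endloop
  endfacet
  facet normal 0.0000 0.0000 -1.0000
    outer loop
      vertex 0.00 13.00 0.00
      vertex 3.81 22.19 0.00
      vertex 26.00 13.00 0.00
    endloop
  endfacet
  facet normal 0.0000 0.0000 -1.0000
    outer loop
      vertex 3.81 3.81 0.00
      vertex 0.00 13.00 0.00
      vertex 26.00 13.00 0.00
    endloop
  endfacet
  facet normal 0.0000 0.0000 -1.0000
    outer loop
      vertex 13.00 0.00 0.00
      vertex 3.81 3.81 0.00
      vertex 26.00 13.00 0.00
    endloop
  endfacet
  facet normal 0.0000 0.0000 -1.0000
    outer loop
      vertex 22.19 3.81 0.00
      vertex 13.00 0.00 0.00
      vertex 26.00 13.00 0.00
    endloop
  endfacet
  facet normal 0.8108 0.3362 0.4791
    outer loop
      vertex 26.00 13.00 0.00
      vertex 22.19 22.19 0.00
      vertex 13.00 13.00 22.00
    endloop
  endfacet
  facet normal 0.3362 0.8108 0.4791
    outer loop
      vertex 22.19 22.19 0.00
      vertex 13.00 26.00 0.00
      vertex 13.00 13.00 22.00
    endloop
  endfacet
  facet normal -0.3362 0.8108 0.4791
    outer loop
      vertex 13.00 26.00 0.00
      vertex 3.81 22.19 0.00
      vertex 13.00 13.00 22.00
    endloop
  endfacet
  facet normal -0.8108 0.3362 0.4791
    outer loop
      vertex 3.81 22.19 0.00
      vertex 0.00 13.00 0.00
      vertex 13.00 13.00 22.00
    endloop
  endfacet
  facet normal -0.8108 -0.3362 0.4791
    outer loop
      vertex 0.00 13.00 0.00
      vertex 3.81 3.81 0.00
      vertex 13.00 13.00 22.00
    endloop
  endfacet
  facet normal -0.3362 -0.8108 0.4791
    outer loop
      vertex 3.81 3.81 0.00
      vertex 13.00 0.00 0.00
      vertex 13.00 13.00 22.00
    endloop
  endfacet
  facet normal 0.3362 -0.8108 0.4791
    outer loop
      vertex 13.00 0.00 0.00
      vertex 22.19 3.81 0.00
      vertex 13.00 13.00 22.00
    endloop
  endfacet
  facet normal 0.8108 -0.3362 0.4791
    outer loop
      vertex 22.19 3.81 0.00
      vertex 26.00 13.00 0.00
      vertex 13.00 13.00 22.00
    endloop
  endfacet
endsolid part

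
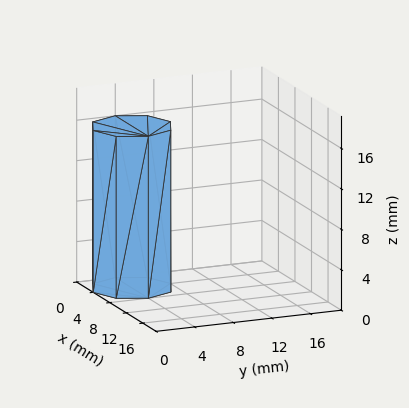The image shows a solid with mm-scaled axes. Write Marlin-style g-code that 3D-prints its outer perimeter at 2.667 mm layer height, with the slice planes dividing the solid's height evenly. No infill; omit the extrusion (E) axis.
Reading the render: the shape is a regular 8-sided prism (a cylinder approximated with 8 flat sides), circumscribed radius ≈ 4 mm, height ≈ 16 mm (dimensions read to the nearest mm from the axis ticks). For the g-code, the solid's height is divided into equal slices at the stated Δz and each level perimeter traced with G1 moves after a G0 lift.

; perimeter-only toolpath
G21 ; units = mm
G90 ; absolute positioning
G28 ; home
; layer 1
G0 Z2.667
G0 X8.000 Y4.000
G1 X6.828 Y6.828
G1 X4.000 Y8.000
G1 X1.172 Y6.828
G1 X0.000 Y4.000
G1 X1.172 Y1.172
G1 X4.000 Y0.000
G1 X6.828 Y1.172
G1 X8.000 Y4.000
; layer 2
G0 Z5.333
G0 X8.000 Y4.000
G1 X6.828 Y6.828
G1 X4.000 Y8.000
G1 X1.172 Y6.828
G1 X0.000 Y4.000
G1 X1.172 Y1.172
G1 X4.000 Y0.000
G1 X6.828 Y1.172
G1 X8.000 Y4.000
; layer 3
G0 Z8.000
G0 X8.000 Y4.000
G1 X6.828 Y6.828
G1 X4.000 Y8.000
G1 X1.172 Y6.828
G1 X0.000 Y4.000
G1 X1.172 Y1.172
G1 X4.000 Y0.000
G1 X6.828 Y1.172
G1 X8.000 Y4.000
; layer 4
G0 Z10.667
G0 X8.000 Y4.000
G1 X6.828 Y6.828
G1 X4.000 Y8.000
G1 X1.172 Y6.828
G1 X0.000 Y4.000
G1 X1.172 Y1.172
G1 X4.000 Y0.000
G1 X6.828 Y1.172
G1 X8.000 Y4.000
; layer 5
G0 Z13.333
G0 X8.000 Y4.000
G1 X6.828 Y6.828
G1 X4.000 Y8.000
G1 X1.172 Y6.828
G1 X0.000 Y4.000
G1 X1.172 Y1.172
G1 X4.000 Y0.000
G1 X6.828 Y1.172
G1 X8.000 Y4.000
; layer 6
G0 Z16.000
G0 X8.000 Y4.000
G1 X6.828 Y6.828
G1 X4.000 Y8.000
G1 X1.172 Y6.828
G1 X0.000 Y4.000
G1 X1.172 Y1.172
G1 X4.000 Y0.000
G1 X6.828 Y1.172
G1 X8.000 Y4.000
M2 ; end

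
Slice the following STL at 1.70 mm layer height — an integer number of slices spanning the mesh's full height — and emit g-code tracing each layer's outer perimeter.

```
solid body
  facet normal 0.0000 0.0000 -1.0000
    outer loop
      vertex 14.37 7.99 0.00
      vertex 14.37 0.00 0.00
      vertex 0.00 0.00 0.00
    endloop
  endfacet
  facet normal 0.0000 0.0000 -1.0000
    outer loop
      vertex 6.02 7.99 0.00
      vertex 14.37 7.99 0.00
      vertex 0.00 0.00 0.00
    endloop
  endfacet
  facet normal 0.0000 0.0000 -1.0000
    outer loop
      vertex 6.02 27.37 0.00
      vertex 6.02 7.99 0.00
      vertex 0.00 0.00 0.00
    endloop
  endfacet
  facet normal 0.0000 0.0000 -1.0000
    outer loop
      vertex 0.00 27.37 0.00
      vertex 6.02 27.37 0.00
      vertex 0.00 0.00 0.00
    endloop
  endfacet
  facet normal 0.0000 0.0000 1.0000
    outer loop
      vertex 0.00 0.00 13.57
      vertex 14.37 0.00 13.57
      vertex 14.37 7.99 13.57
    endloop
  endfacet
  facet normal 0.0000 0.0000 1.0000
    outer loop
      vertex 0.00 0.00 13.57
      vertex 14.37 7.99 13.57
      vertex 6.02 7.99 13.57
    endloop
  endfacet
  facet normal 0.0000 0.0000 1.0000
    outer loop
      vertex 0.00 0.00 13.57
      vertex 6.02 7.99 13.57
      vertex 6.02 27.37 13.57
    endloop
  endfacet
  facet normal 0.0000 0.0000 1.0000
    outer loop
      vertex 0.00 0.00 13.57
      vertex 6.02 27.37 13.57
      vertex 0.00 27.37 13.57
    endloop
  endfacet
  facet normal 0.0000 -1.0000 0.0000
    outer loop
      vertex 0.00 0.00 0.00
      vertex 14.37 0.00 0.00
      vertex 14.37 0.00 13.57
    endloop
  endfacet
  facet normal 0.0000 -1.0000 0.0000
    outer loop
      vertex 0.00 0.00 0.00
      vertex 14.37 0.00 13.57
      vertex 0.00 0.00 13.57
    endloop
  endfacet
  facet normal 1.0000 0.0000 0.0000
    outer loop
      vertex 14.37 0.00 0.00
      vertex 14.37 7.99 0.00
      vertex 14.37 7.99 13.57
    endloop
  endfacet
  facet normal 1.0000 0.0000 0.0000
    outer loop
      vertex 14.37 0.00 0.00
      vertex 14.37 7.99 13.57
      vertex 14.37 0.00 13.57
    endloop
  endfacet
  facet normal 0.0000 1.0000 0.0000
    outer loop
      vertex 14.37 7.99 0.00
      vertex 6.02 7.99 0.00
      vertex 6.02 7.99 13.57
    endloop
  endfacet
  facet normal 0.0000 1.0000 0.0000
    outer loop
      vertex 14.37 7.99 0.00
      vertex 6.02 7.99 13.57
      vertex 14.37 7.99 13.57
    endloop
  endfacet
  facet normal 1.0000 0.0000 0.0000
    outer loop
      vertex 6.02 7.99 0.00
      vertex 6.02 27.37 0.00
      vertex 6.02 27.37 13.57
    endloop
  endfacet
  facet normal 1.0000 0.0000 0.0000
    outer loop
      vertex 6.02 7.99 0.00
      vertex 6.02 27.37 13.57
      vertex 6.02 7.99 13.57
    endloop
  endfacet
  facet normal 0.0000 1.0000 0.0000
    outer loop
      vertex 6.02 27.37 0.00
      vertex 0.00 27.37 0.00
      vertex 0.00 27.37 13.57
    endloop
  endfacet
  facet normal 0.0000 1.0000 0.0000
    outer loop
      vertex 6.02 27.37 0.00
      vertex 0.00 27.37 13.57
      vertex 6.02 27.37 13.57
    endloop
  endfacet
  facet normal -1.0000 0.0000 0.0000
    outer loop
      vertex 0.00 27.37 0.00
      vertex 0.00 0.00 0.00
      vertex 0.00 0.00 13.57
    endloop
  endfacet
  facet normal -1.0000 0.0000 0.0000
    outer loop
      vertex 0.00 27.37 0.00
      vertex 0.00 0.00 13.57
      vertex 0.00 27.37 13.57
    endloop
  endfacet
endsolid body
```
; perimeter-only toolpath
G21 ; units = mm
G90 ; absolute positioning
G28 ; home
; layer 1
G0 Z1.70
G0 X0.00 Y0.00
G1 X14.37 Y0.00
G1 X14.37 Y7.99
G1 X6.02 Y7.99
G1 X6.02 Y27.37
G1 X0.00 Y27.37
G1 X0.00 Y0.00
; layer 2
G0 Z3.39
G0 X0.00 Y0.00
G1 X14.37 Y0.00
G1 X14.37 Y7.99
G1 X6.02 Y7.99
G1 X6.02 Y27.37
G1 X0.00 Y27.37
G1 X0.00 Y0.00
; layer 3
G0 Z5.09
G0 X0.00 Y0.00
G1 X14.37 Y0.00
G1 X14.37 Y7.99
G1 X6.02 Y7.99
G1 X6.02 Y27.37
G1 X0.00 Y27.37
G1 X0.00 Y0.00
; layer 4
G0 Z6.79
G0 X0.00 Y0.00
G1 X14.37 Y0.00
G1 X14.37 Y7.99
G1 X6.02 Y7.99
G1 X6.02 Y27.37
G1 X0.00 Y27.37
G1 X0.00 Y0.00
; layer 5
G0 Z8.48
G0 X0.00 Y0.00
G1 X14.37 Y0.00
G1 X14.37 Y7.99
G1 X6.02 Y7.99
G1 X6.02 Y27.37
G1 X0.00 Y27.37
G1 X0.00 Y0.00
; layer 6
G0 Z10.18
G0 X0.00 Y0.00
G1 X14.37 Y0.00
G1 X14.37 Y7.99
G1 X6.02 Y7.99
G1 X6.02 Y27.37
G1 X0.00 Y27.37
G1 X0.00 Y0.00
; layer 7
G0 Z11.87
G0 X0.00 Y0.00
G1 X14.37 Y0.00
G1 X14.37 Y7.99
G1 X6.02 Y7.99
G1 X6.02 Y27.37
G1 X0.00 Y27.37
G1 X0.00 Y0.00
; layer 8
G0 Z13.57
G0 X0.00 Y0.00
G1 X14.37 Y0.00
G1 X14.37 Y7.99
G1 X6.02 Y7.99
G1 X6.02 Y27.37
G1 X0.00 Y27.37
G1 X0.00 Y0.00
M2 ; end

The solid is an L-shaped prism: outer 14.4 × 27.4 mm, arm thicknesses ≈ 7.99 mm (horizontal) and 6.02 mm (vertical), extruded 13.6 mm in z. Slicing at Δz = 1.70 mm — 8 equal slices spanning the solid's height, so layer i sits at z = i·h/8 — gives 8 non-empty perimeters. Each is a 6-segment closed polygon; G0 lifts to the layer z and rapids to the start vertex, then G1 traces the edges.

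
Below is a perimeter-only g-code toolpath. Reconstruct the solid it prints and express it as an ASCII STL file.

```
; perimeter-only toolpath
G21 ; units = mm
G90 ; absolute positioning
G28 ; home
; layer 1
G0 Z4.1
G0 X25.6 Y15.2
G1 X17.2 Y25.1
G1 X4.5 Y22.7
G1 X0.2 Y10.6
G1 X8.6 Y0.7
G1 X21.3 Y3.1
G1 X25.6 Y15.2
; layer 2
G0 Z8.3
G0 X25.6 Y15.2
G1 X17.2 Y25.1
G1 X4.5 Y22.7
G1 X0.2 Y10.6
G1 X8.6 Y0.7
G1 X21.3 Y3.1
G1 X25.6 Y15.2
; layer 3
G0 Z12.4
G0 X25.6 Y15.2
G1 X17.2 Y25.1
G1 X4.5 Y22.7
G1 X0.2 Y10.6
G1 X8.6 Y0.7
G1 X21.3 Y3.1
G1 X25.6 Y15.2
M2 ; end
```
solid part
  facet normal 0.0000 0.0000 -1.0000
    outer loop
      vertex 4.5 22.7 0.0
      vertex 17.2 25.1 0.0
      vertex 25.6 15.2 0.0
    endloop
  endfacet
  facet normal 0.0000 0.0000 -1.0000
    outer loop
      vertex 0.2 10.6 0.0
      vertex 4.5 22.7 0.0
      vertex 25.6 15.2 0.0
    endloop
  endfacet
  facet normal 0.0000 0.0000 -1.0000
    outer loop
      vertex 8.6 0.7 0.0
      vertex 0.2 10.6 0.0
      vertex 25.6 15.2 0.0
    endloop
  endfacet
  facet normal 0.0000 0.0000 -1.0000
    outer loop
      vertex 21.3 3.1 0.0
      vertex 8.6 0.7 0.0
      vertex 25.6 15.2 0.0
    endloop
  endfacet
  facet normal 0.0000 0.0000 1.0000
    outer loop
      vertex 25.6 15.2 12.4
      vertex 17.2 25.1 12.4
      vertex 4.5 22.7 12.4
    endloop
  endfacet
  facet normal 0.0000 0.0000 1.0000
    outer loop
      vertex 25.6 15.2 12.4
      vertex 4.5 22.7 12.4
      vertex 0.2 10.6 12.4
    endloop
  endfacet
  facet normal 0.0000 0.0000 1.0000
    outer loop
      vertex 25.6 15.2 12.4
      vertex 0.2 10.6 12.4
      vertex 8.6 0.7 12.4
    endloop
  endfacet
  facet normal 0.0000 0.0000 1.0000
    outer loop
      vertex 25.6 15.2 12.4
      vertex 8.6 0.7 12.4
      vertex 21.3 3.1 12.4
    endloop
  endfacet
  facet normal 0.7625 0.6470 0.0000
    outer loop
      vertex 25.6 15.2 0.0
      vertex 17.2 25.1 0.0
      vertex 17.2 25.1 12.4
    endloop
  endfacet
  facet normal 0.7625 0.6470 0.0000
    outer loop
      vertex 25.6 15.2 0.0
      vertex 17.2 25.1 12.4
      vertex 25.6 15.2 12.4
    endloop
  endfacet
  facet normal -0.1857 0.9826 0.0000
    outer loop
      vertex 17.2 25.1 0.0
      vertex 4.5 22.7 0.0
      vertex 4.5 22.7 12.4
    endloop
  endfacet
  facet normal -0.1857 0.9826 0.0000
    outer loop
      vertex 17.2 25.1 0.0
      vertex 4.5 22.7 12.4
      vertex 17.2 25.1 12.4
    endloop
  endfacet
  facet normal -0.9423 0.3349 0.0000
    outer loop
      vertex 4.5 22.7 0.0
      vertex 0.2 10.6 0.0
      vertex 0.2 10.6 12.4
    endloop
  endfacet
  facet normal -0.9423 0.3349 0.0000
    outer loop
      vertex 4.5 22.7 0.0
      vertex 0.2 10.6 12.4
      vertex 4.5 22.7 12.4
    endloop
  endfacet
  facet normal -0.7625 -0.6470 0.0000
    outer loop
      vertex 0.2 10.6 0.0
      vertex 8.6 0.7 0.0
      vertex 8.6 0.7 12.4
    endloop
  endfacet
  facet normal -0.7625 -0.6470 0.0000
    outer loop
      vertex 0.2 10.6 0.0
      vertex 8.6 0.7 12.4
      vertex 0.2 10.6 12.4
    endloop
  endfacet
  facet normal 0.1857 -0.9826 0.0000
    outer loop
      vertex 8.6 0.7 0.0
      vertex 21.3 3.1 0.0
      vertex 21.3 3.1 12.4
    endloop
  endfacet
  facet normal 0.1857 -0.9826 0.0000
    outer loop
      vertex 8.6 0.7 0.0
      vertex 21.3 3.1 12.4
      vertex 8.6 0.7 12.4
    endloop
  endfacet
  facet normal 0.9423 -0.3349 0.0000
    outer loop
      vertex 21.3 3.1 0.0
      vertex 25.6 15.2 0.0
      vertex 25.6 15.2 12.4
    endloop
  endfacet
  facet normal 0.9423 -0.3349 0.0000
    outer loop
      vertex 21.3 3.1 0.0
      vertex 25.6 15.2 12.4
      vertex 21.3 3.1 12.4
    endloop
  endfacet
endsolid part

The G0 Z moves step by Δz≈4.1 mm. Every layer's G1 loop is the same polygon, so the solid is a straight extrusion of it from z=0 to z≈12.4. Closing with flat bottom and top caps and triangulating gives 20 facets — a regular 6-sided prism (a cylinder approximated with 6 flat sides), circumscribed radius ≈ 12.9 mm, height ≈ 12.4 mm.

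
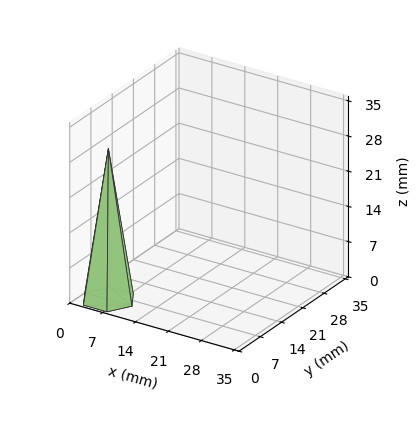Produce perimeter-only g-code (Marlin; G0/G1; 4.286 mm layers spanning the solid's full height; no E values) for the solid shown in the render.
Reading the render: the shape is a regular 6-sided pyramid, base circumscribed radius ≈ 5 mm, apex at z ≈ 30 mm (dimensions read to the nearest mm from the axis ticks). For the g-code, the solid's height is divided into equal slices at the stated Δz and each level perimeter traced with G1 moves after a G0 lift.

; perimeter-only toolpath
G21 ; units = mm
G90 ; absolute positioning
G28 ; home
; layer 1
G0 Z4.286
G0 X9.286 Y5.000
G1 X7.143 Y8.711
G1 X2.857 Y8.711
G1 X0.714 Y5.000
G1 X2.857 Y1.289
G1 X7.143 Y1.289
G1 X9.286 Y5.000
; layer 2
G0 Z8.571
G0 X8.571 Y5.000
G1 X6.786 Y8.093
G1 X3.214 Y8.093
G1 X1.429 Y5.000
G1 X3.214 Y1.907
G1 X6.786 Y1.907
G1 X8.571 Y5.000
; layer 3
G0 Z12.857
G0 X7.857 Y5.000
G1 X6.429 Y7.474
G1 X3.571 Y7.474
G1 X2.143 Y5.000
G1 X3.571 Y2.526
G1 X6.429 Y2.526
G1 X7.857 Y5.000
; layer 4
G0 Z17.143
G0 X7.143 Y5.000
G1 X6.071 Y6.856
G1 X3.929 Y6.856
G1 X2.857 Y5.000
G1 X3.929 Y3.144
G1 X6.071 Y3.144
G1 X7.143 Y5.000
; layer 5
G0 Z21.429
G0 X6.429 Y5.000
G1 X5.714 Y6.237
G1 X4.286 Y6.237
G1 X3.571 Y5.000
G1 X4.286 Y3.763
G1 X5.714 Y3.763
G1 X6.429 Y5.000
; layer 6
G0 Z25.714
G0 X5.714 Y5.000
G1 X5.357 Y5.619
G1 X4.643 Y5.619
G1 X4.286 Y5.000
G1 X4.643 Y4.381
G1 X5.357 Y4.381
G1 X5.714 Y5.000
M2 ; end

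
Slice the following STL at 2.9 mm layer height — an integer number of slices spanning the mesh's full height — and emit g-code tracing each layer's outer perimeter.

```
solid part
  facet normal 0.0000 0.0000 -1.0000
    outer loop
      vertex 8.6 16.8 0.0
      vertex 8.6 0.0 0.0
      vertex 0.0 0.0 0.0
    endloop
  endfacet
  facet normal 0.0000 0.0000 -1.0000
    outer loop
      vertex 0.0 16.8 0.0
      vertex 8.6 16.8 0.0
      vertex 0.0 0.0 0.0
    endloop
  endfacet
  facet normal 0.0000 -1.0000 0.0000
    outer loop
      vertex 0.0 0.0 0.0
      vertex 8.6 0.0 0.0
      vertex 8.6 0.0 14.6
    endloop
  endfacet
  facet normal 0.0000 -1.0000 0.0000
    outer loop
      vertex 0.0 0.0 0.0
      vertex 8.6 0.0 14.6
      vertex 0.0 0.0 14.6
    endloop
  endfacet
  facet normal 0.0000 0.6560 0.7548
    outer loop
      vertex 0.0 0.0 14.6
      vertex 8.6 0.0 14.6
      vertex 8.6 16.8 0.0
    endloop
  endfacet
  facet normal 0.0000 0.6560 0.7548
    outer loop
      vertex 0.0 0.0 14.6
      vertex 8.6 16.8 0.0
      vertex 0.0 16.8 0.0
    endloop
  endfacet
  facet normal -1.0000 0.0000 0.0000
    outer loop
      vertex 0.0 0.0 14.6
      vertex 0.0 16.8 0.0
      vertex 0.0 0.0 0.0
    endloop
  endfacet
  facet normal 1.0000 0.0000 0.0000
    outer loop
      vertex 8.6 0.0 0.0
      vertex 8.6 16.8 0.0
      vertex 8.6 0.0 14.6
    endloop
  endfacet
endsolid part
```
; perimeter-only toolpath
G21 ; units = mm
G90 ; absolute positioning
G28 ; home
; layer 1
G0 Z2.9
G0 X0.0 Y0.0
G1 X8.6 Y0.0
G1 X8.6 Y13.4
G1 X0.0 Y13.4
G1 X0.0 Y0.0
; layer 2
G0 Z5.8
G0 X0.0 Y0.0
G1 X8.6 Y0.0
G1 X8.6 Y10.1
G1 X0.0 Y10.1
G1 X0.0 Y0.0
; layer 3
G0 Z8.8
G0 X0.0 Y0.0
G1 X8.6 Y0.0
G1 X8.6 Y6.7
G1 X0.0 Y6.7
G1 X0.0 Y0.0
; layer 4
G0 Z11.7
G0 X0.0 Y0.0
G1 X8.6 Y0.0
G1 X8.6 Y3.4
G1 X0.0 Y3.4
G1 X0.0 Y0.0
M2 ; end

The solid is a wedge (ramp): 8.6 × 16.8 mm base, rising to 14.6 mm along the y=0 edge and sloping linearly to z=0 at y=16.8. Slicing at Δz = 2.9 mm — 5 equal slices spanning the solid's height, so layer i sits at z = i·h/5 — gives 4 non-empty perimeters. Each is a 4-segment closed polygon; G0 lifts to the layer z and rapids to the start vertex, then G1 traces the edges. The cross-section shrinks linearly with z (the slice at the apex is degenerate and omitted).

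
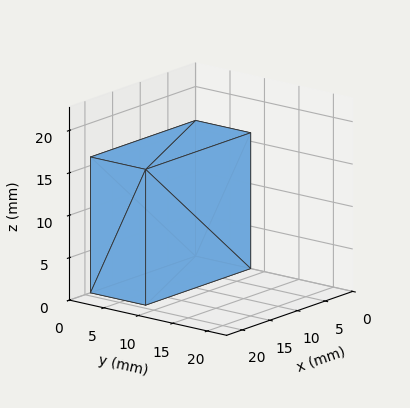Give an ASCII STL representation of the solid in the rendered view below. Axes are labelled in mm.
Reading the render: the shape is a rectangular box, roughly 19 × 8 mm footprint and 16 mm tall (dimensions read to the nearest mm from the axis ticks). For the STL, each face is triangulated and given an outward normal.

solid part
  facet normal 0.0000 0.0000 -1.0000
    outer loop
      vertex 19.00 8.00 0.00
      vertex 19.00 0.00 0.00
      vertex 0.00 0.00 0.00
    endloop
  endfacet
  facet normal 0.0000 0.0000 -1.0000
    outer loop
      vertex 0.00 8.00 0.00
      vertex 19.00 8.00 0.00
      vertex 0.00 0.00 0.00
    endloop
  endfacet
  facet normal 0.0000 0.0000 1.0000
    outer loop
      vertex 0.00 0.00 16.00
      vertex 19.00 0.00 16.00
      vertex 19.00 8.00 16.00
    endloop
  endfacet
  facet normal 0.0000 0.0000 1.0000
    outer loop
      vertex 0.00 0.00 16.00
      vertex 19.00 8.00 16.00
      vertex 0.00 8.00 16.00
    endloop
  endfacet
  facet normal 0.0000 -1.0000 0.0000
    outer loop
      vertex 0.00 0.00 0.00
      vertex 19.00 0.00 0.00
      vertex 19.00 0.00 16.00
    endloop
  endfacet
  facet normal 0.0000 -1.0000 0.0000
    outer loop
      vertex 0.00 0.00 0.00
      vertex 19.00 0.00 16.00
      vertex 0.00 0.00 16.00
    endloop
  endfacet
  facet normal 0.0000 1.0000 0.0000
    outer loop
      vertex 19.00 8.00 16.00
      vertex 19.00 8.00 0.00
      vertex 0.00 8.00 0.00
    endloop
  endfacet
  facet normal 0.0000 1.0000 0.0000
    outer loop
      vertex 0.00 8.00 16.00
      vertex 19.00 8.00 16.00
      vertex 0.00 8.00 0.00
    endloop
  endfacet
  facet normal -1.0000 0.0000 0.0000
    outer loop
      vertex 0.00 8.00 16.00
      vertex 0.00 8.00 0.00
      vertex 0.00 0.00 0.00
    endloop
  endfacet
  facet normal -1.0000 0.0000 0.0000
    outer loop
      vertex 0.00 0.00 16.00
      vertex 0.00 8.00 16.00
      vertex 0.00 0.00 0.00
    endloop
  endfacet
  facet normal 1.0000 0.0000 0.0000
    outer loop
      vertex 19.00 0.00 0.00
      vertex 19.00 8.00 0.00
      vertex 19.00 8.00 16.00
    endloop
  endfacet
  facet normal 1.0000 0.0000 0.0000
    outer loop
      vertex 19.00 0.00 0.00
      vertex 19.00 8.00 16.00
      vertex 19.00 0.00 16.00
    endloop
  endfacet
endsolid part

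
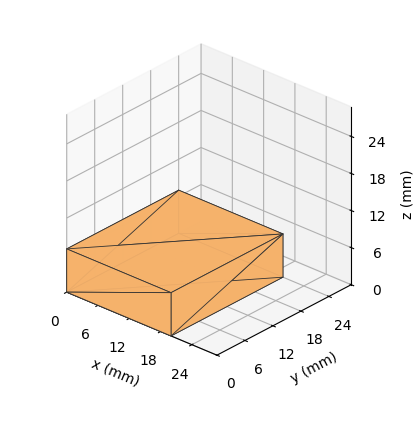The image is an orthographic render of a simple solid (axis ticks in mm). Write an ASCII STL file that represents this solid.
Reading the render: the shape is a rectangular box, roughly 20 × 24 mm footprint and 7 mm tall (dimensions read to the nearest mm from the axis ticks). For the STL, each face is triangulated and given an outward normal.

solid part
  facet normal 0.0000 0.0000 -1.0000
    outer loop
      vertex 20.00 24.00 0.00
      vertex 20.00 0.00 0.00
      vertex 0.00 0.00 0.00
    endloop
  endfacet
  facet normal 0.0000 0.0000 -1.0000
    outer loop
      vertex 0.00 24.00 0.00
      vertex 20.00 24.00 0.00
      vertex 0.00 0.00 0.00
    endloop
  endfacet
  facet normal 0.0000 0.0000 1.0000
    outer loop
      vertex 0.00 0.00 7.00
      vertex 20.00 0.00 7.00
      vertex 20.00 24.00 7.00
    endloop
  endfacet
  facet normal 0.0000 0.0000 1.0000
    outer loop
      vertex 0.00 0.00 7.00
      vertex 20.00 24.00 7.00
      vertex 0.00 24.00 7.00
    endloop
  endfacet
  facet normal 0.0000 -1.0000 0.0000
    outer loop
      vertex 0.00 0.00 0.00
      vertex 20.00 0.00 0.00
      vertex 20.00 0.00 7.00
    endloop
  endfacet
  facet normal 0.0000 -1.0000 0.0000
    outer loop
      vertex 0.00 0.00 0.00
      vertex 20.00 0.00 7.00
      vertex 0.00 0.00 7.00
    endloop
  endfacet
  facet normal 0.0000 1.0000 0.0000
    outer loop
      vertex 20.00 24.00 7.00
      vertex 20.00 24.00 0.00
      vertex 0.00 24.00 0.00
    endloop
  endfacet
  facet normal 0.0000 1.0000 0.0000
    outer loop
      vertex 0.00 24.00 7.00
      vertex 20.00 24.00 7.00
      vertex 0.00 24.00 0.00
    endloop
  endfacet
  facet normal -1.0000 0.0000 0.0000
    outer loop
      vertex 0.00 24.00 7.00
      vertex 0.00 24.00 0.00
      vertex 0.00 0.00 0.00
    endloop
  endfacet
  facet normal -1.0000 0.0000 0.0000
    outer loop
      vertex 0.00 0.00 7.00
      vertex 0.00 24.00 7.00
      vertex 0.00 0.00 0.00
    endloop
  endfacet
  facet normal 1.0000 0.0000 0.0000
    outer loop
      vertex 20.00 0.00 0.00
      vertex 20.00 24.00 0.00
      vertex 20.00 24.00 7.00
    endloop
  endfacet
  facet normal 1.0000 0.0000 0.0000
    outer loop
      vertex 20.00 0.00 0.00
      vertex 20.00 24.00 7.00
      vertex 20.00 0.00 7.00
    endloop
  endfacet
endsolid part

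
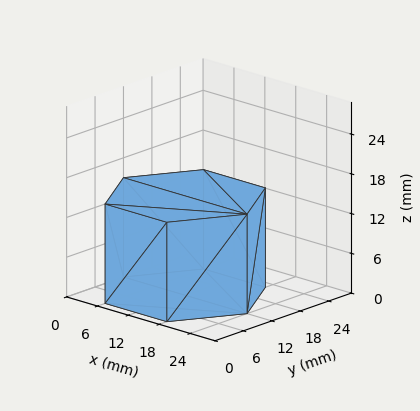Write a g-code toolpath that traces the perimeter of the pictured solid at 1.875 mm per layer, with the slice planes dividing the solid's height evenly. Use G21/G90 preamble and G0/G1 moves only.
Reading the render: the shape is a regular 6-sided prism (a cylinder approximated with 6 flat sides), circumscribed radius ≈ 12 mm, height ≈ 15 mm (dimensions read to the nearest mm from the axis ticks). For the g-code, the solid's height is divided into equal slices at the stated Δz and each level perimeter traced with G1 moves after a G0 lift.

; perimeter-only toolpath
G21 ; units = mm
G90 ; absolute positioning
G28 ; home
; layer 1
G0 Z1.875
G0 X24.000 Y12.000
G1 X18.000 Y22.392
G1 X6.000 Y22.392
G1 X0.000 Y12.000
G1 X6.000 Y1.608
G1 X18.000 Y1.608
G1 X24.000 Y12.000
; layer 2
G0 Z3.750
G0 X24.000 Y12.000
G1 X18.000 Y22.392
G1 X6.000 Y22.392
G1 X0.000 Y12.000
G1 X6.000 Y1.608
G1 X18.000 Y1.608
G1 X24.000 Y12.000
; layer 3
G0 Z5.625
G0 X24.000 Y12.000
G1 X18.000 Y22.392
G1 X6.000 Y22.392
G1 X0.000 Y12.000
G1 X6.000 Y1.608
G1 X18.000 Y1.608
G1 X24.000 Y12.000
; layer 4
G0 Z7.500
G0 X24.000 Y12.000
G1 X18.000 Y22.392
G1 X6.000 Y22.392
G1 X0.000 Y12.000
G1 X6.000 Y1.608
G1 X18.000 Y1.608
G1 X24.000 Y12.000
; layer 5
G0 Z9.375
G0 X24.000 Y12.000
G1 X18.000 Y22.392
G1 X6.000 Y22.392
G1 X0.000 Y12.000
G1 X6.000 Y1.608
G1 X18.000 Y1.608
G1 X24.000 Y12.000
; layer 6
G0 Z11.250
G0 X24.000 Y12.000
G1 X18.000 Y22.392
G1 X6.000 Y22.392
G1 X0.000 Y12.000
G1 X6.000 Y1.608
G1 X18.000 Y1.608
G1 X24.000 Y12.000
; layer 7
G0 Z13.125
G0 X24.000 Y12.000
G1 X18.000 Y22.392
G1 X6.000 Y22.392
G1 X0.000 Y12.000
G1 X6.000 Y1.608
G1 X18.000 Y1.608
G1 X24.000 Y12.000
; layer 8
G0 Z15.000
G0 X24.000 Y12.000
G1 X18.000 Y22.392
G1 X6.000 Y22.392
G1 X0.000 Y12.000
G1 X6.000 Y1.608
G1 X18.000 Y1.608
G1 X24.000 Y12.000
M2 ; end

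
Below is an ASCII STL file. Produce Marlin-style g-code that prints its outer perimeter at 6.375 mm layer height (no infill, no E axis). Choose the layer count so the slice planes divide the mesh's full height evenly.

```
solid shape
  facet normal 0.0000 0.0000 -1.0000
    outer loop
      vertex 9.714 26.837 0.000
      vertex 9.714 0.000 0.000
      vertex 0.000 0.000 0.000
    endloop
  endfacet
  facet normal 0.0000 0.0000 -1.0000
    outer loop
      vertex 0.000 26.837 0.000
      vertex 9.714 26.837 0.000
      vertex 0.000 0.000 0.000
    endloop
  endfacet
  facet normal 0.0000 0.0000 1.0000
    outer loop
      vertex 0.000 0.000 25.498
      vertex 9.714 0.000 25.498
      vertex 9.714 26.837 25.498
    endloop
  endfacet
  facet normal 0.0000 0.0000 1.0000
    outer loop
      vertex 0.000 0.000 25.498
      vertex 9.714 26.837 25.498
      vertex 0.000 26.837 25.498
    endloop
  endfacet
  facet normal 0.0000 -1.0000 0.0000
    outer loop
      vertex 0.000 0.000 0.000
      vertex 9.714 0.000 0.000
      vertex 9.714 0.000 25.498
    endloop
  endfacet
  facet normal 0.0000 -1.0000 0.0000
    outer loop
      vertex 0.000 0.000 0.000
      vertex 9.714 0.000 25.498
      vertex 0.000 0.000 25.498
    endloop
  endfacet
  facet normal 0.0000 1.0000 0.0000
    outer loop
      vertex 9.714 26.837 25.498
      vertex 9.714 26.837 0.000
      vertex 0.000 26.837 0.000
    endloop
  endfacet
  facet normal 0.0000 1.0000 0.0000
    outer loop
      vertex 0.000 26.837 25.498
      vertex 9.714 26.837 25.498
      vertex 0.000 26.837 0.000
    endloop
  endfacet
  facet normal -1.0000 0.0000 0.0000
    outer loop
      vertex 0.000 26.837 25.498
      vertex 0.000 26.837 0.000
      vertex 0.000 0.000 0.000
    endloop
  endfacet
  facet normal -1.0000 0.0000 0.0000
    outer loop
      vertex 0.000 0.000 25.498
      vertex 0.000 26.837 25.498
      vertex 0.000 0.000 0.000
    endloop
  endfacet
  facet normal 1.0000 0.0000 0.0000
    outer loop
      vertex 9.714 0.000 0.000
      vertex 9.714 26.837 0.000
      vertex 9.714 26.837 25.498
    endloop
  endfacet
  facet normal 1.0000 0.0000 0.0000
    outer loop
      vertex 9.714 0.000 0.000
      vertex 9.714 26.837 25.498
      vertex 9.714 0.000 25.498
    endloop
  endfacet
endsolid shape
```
; perimeter-only toolpath
G21 ; units = mm
G90 ; absolute positioning
G28 ; home
; layer 1
G0 Z6.375
G0 X0.000 Y0.000
G1 X9.714 Y0.000
G1 X9.714 Y26.837
G1 X0.000 Y26.837
G1 X0.000 Y0.000
; layer 2
G0 Z12.749
G0 X0.000 Y0.000
G1 X9.714 Y0.000
G1 X9.714 Y26.837
G1 X0.000 Y26.837
G1 X0.000 Y0.000
; layer 3
G0 Z19.123
G0 X0.000 Y0.000
G1 X9.714 Y0.000
G1 X9.714 Y26.837
G1 X0.000 Y26.837
G1 X0.000 Y0.000
; layer 4
G0 Z25.498
G0 X0.000 Y0.000
G1 X9.714 Y0.000
G1 X9.714 Y26.837
G1 X0.000 Y26.837
G1 X0.000 Y0.000
M2 ; end

The solid is a rectangular box, roughly 9.71 × 26.8 mm footprint and 25.5 mm tall. Slicing at Δz = 6.375 mm — 4 equal slices spanning the solid's height, so layer i sits at z = i·h/4 — gives 4 non-empty perimeters. Each is a 4-segment closed polygon; G0 lifts to the layer z and rapids to the start vertex, then G1 traces the edges.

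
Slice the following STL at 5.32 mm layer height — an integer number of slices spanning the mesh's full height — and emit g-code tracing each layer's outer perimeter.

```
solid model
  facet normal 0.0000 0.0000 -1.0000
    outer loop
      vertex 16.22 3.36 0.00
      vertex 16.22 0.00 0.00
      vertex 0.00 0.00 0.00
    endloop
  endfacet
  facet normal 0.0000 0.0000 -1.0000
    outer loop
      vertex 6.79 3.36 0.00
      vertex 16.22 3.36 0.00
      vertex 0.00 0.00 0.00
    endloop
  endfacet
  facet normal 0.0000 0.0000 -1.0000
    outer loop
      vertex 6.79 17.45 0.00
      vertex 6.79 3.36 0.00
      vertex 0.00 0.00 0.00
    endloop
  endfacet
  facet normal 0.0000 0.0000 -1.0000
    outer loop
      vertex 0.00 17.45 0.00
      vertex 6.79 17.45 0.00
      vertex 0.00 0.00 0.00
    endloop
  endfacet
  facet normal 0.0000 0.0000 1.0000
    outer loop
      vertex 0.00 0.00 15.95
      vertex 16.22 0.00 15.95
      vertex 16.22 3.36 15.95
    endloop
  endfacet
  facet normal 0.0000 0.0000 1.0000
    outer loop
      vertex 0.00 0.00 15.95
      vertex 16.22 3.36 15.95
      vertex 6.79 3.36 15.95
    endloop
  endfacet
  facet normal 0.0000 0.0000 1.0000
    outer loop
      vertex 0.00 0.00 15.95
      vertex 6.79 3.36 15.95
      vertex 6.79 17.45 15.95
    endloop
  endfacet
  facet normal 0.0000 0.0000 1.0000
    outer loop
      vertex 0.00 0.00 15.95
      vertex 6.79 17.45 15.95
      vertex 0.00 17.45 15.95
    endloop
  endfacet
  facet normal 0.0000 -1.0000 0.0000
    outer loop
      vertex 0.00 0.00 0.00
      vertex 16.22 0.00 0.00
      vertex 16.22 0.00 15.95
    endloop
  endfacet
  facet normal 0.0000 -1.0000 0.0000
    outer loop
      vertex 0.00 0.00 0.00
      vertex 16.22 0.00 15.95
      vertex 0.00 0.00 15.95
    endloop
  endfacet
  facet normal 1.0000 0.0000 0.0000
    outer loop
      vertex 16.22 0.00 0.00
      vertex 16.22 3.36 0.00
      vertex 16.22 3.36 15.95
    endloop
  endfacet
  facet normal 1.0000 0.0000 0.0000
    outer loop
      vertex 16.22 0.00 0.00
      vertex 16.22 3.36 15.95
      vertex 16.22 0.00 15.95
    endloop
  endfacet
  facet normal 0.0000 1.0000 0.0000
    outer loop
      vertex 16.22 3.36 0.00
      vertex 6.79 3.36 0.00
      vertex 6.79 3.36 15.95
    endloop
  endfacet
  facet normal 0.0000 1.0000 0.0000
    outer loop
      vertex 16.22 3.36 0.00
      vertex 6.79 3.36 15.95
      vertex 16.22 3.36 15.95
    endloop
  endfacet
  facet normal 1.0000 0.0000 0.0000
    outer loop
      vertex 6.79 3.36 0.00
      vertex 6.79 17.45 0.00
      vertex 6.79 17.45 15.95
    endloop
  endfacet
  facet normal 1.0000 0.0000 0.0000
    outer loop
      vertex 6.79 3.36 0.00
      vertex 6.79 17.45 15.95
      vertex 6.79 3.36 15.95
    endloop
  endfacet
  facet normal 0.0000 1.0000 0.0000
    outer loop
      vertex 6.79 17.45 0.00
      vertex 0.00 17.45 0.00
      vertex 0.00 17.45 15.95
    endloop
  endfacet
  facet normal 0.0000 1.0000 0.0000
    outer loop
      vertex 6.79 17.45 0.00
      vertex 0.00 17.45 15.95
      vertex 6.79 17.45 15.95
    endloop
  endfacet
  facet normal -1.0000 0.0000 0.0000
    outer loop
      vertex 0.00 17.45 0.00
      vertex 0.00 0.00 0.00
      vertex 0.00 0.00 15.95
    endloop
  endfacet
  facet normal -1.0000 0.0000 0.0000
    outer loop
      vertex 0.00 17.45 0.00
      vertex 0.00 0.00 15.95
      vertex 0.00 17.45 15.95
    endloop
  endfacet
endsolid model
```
; perimeter-only toolpath
G21 ; units = mm
G90 ; absolute positioning
G28 ; home
; layer 1
G0 Z5.32
G0 X0.00 Y0.00
G1 X16.22 Y0.00
G1 X16.22 Y3.36
G1 X6.79 Y3.36
G1 X6.79 Y17.45
G1 X0.00 Y17.45
G1 X0.00 Y0.00
; layer 2
G0 Z10.63
G0 X0.00 Y0.00
G1 X16.22 Y0.00
G1 X16.22 Y3.36
G1 X6.79 Y3.36
G1 X6.79 Y17.45
G1 X0.00 Y17.45
G1 X0.00 Y0.00
; layer 3
G0 Z15.95
G0 X0.00 Y0.00
G1 X16.22 Y0.00
G1 X16.22 Y3.36
G1 X6.79 Y3.36
G1 X6.79 Y17.45
G1 X0.00 Y17.45
G1 X0.00 Y0.00
M2 ; end

The solid is an L-shaped prism: outer 16.2 × 17.4 mm, arm thicknesses ≈ 3.36 mm (horizontal) and 6.79 mm (vertical), extruded 15.9 mm in z. Slicing at Δz = 5.32 mm — 3 equal slices spanning the solid's height, so layer i sits at z = i·h/3 — gives 3 non-empty perimeters. Each is a 6-segment closed polygon; G0 lifts to the layer z and rapids to the start vertex, then G1 traces the edges.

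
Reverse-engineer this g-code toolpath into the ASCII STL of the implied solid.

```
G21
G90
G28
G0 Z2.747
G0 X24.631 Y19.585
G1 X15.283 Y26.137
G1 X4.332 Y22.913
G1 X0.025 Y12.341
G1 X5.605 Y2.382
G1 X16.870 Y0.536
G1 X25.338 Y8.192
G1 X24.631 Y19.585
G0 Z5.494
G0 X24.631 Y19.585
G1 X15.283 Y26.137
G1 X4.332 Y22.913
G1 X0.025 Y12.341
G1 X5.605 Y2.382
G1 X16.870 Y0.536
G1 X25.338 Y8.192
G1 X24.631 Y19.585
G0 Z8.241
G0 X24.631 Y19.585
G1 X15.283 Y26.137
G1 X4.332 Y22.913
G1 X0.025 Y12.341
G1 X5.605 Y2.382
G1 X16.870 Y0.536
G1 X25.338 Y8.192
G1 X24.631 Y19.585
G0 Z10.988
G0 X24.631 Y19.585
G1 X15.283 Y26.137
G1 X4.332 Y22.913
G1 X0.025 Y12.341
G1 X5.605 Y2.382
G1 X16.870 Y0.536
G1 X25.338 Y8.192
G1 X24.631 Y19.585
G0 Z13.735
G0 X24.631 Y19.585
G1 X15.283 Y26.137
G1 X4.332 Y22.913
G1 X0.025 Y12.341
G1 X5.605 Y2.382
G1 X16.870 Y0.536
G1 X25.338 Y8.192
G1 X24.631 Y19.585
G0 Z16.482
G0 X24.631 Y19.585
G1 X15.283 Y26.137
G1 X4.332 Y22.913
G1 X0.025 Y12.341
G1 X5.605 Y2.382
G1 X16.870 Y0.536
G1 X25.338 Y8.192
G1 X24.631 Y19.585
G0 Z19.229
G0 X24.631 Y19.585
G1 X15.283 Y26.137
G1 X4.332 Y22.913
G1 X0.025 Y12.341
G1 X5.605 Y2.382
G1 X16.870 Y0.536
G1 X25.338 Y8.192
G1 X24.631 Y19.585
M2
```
solid part
  facet normal 0.0000 0.0000 -1.0000
    outer loop
      vertex 4.332 22.913 0.000
      vertex 15.283 26.137 0.000
      vertex 24.631 19.585 0.000
    endloop
  endfacet
  facet normal 0.0000 0.0000 -1.0000
    outer loop
      vertex 0.025 12.341 0.000
      vertex 4.332 22.913 0.000
      vertex 24.631 19.585 0.000
    endloop
  endfacet
  facet normal 0.0000 0.0000 -1.0000
    outer loop
      vertex 5.605 2.382 0.000
      vertex 0.025 12.341 0.000
      vertex 24.631 19.585 0.000
    endloop
  endfacet
  facet normal 0.0000 0.0000 -1.0000
    outer loop
      vertex 16.870 0.536 0.000
      vertex 5.605 2.382 0.000
      vertex 24.631 19.585 0.000
    endloop
  endfacet
  facet normal 0.0000 0.0000 -1.0000
    outer loop
      vertex 25.338 8.192 0.000
      vertex 16.870 0.536 0.000
      vertex 24.631 19.585 0.000
    endloop
  endfacet
  facet normal 0.0000 0.0000 1.0000
    outer loop
      vertex 24.631 19.585 19.229
      vertex 15.283 26.137 19.229
      vertex 4.332 22.913 19.229
    endloop
  endfacet
  facet normal 0.0000 0.0000 1.0000
    outer loop
      vertex 24.631 19.585 19.229
      vertex 4.332 22.913 19.229
      vertex 0.025 12.341 19.229
    endloop
  endfacet
  facet normal 0.0000 0.0000 1.0000
    outer loop
      vertex 24.631 19.585 19.229
      vertex 0.025 12.341 19.229
      vertex 5.605 2.382 19.229
    endloop
  endfacet
  facet normal 0.0000 0.0000 1.0000
    outer loop
      vertex 24.631 19.585 19.229
      vertex 5.605 2.382 19.229
      vertex 16.870 0.536 19.229
    endloop
  endfacet
  facet normal 0.0000 0.0000 1.0000
    outer loop
      vertex 24.631 19.585 19.229
      vertex 16.870 0.536 19.229
      vertex 25.338 8.192 19.229
    endloop
  endfacet
  facet normal 0.5740 0.8189 0.0000
    outer loop
      vertex 24.631 19.585 0.000
      vertex 15.283 26.137 0.000
      vertex 15.283 26.137 19.229
    endloop
  endfacet
  facet normal 0.5740 0.8189 0.0000
    outer loop
      vertex 24.631 19.585 0.000
      vertex 15.283 26.137 19.229
      vertex 24.631 19.585 19.229
    endloop
  endfacet
  facet normal -0.2824 0.9593 0.0000
    outer loop
      vertex 15.283 26.137 0.000
      vertex 4.332 22.913 0.000
      vertex 4.332 22.913 19.229
    endloop
  endfacet
  facet normal -0.2824 0.9593 0.0000
    outer loop
      vertex 15.283 26.137 0.000
      vertex 4.332 22.913 19.229
      vertex 15.283 26.137 19.229
    endloop
  endfacet
  facet normal -0.9261 0.3773 0.0000
    outer loop
      vertex 4.332 22.913 0.000
      vertex 0.025 12.341 0.000
      vertex 0.025 12.341 19.229
    endloop
  endfacet
  facet normal -0.9261 0.3773 0.0000
    outer loop
      vertex 4.332 22.913 0.000
      vertex 0.025 12.341 19.229
      vertex 4.332 22.913 19.229
    endloop
  endfacet
  facet normal -0.8724 -0.4888 0.0000
    outer loop
      vertex 0.025 12.341 0.000
      vertex 5.605 2.382 0.000
      vertex 5.605 2.382 19.229
    endloop
  endfacet
  facet normal -0.8724 -0.4888 0.0000
    outer loop
      vertex 0.025 12.341 0.000
      vertex 5.605 2.382 19.229
      vertex 0.025 12.341 19.229
    endloop
  endfacet
  facet normal -0.1617 -0.9868 0.0000
    outer loop
      vertex 5.605 2.382 0.000
      vertex 16.870 0.536 0.000
      vertex 16.870 0.536 19.229
    endloop
  endfacet
  facet normal -0.1617 -0.9868 0.0000
    outer loop
      vertex 5.605 2.382 0.000
      vertex 16.870 0.536 19.229
      vertex 5.605 2.382 19.229
    endloop
  endfacet
  facet normal 0.6706 -0.7418 0.0000
    outer loop
      vertex 16.870 0.536 0.000
      vertex 25.338 8.192 0.000
      vertex 25.338 8.192 19.229
    endloop
  endfacet
  facet normal 0.6706 -0.7418 0.0000
    outer loop
      vertex 16.870 0.536 0.000
      vertex 25.338 8.192 19.229
      vertex 16.870 0.536 19.229
    endloop
  endfacet
  facet normal 0.9981 0.0619 0.0000
    outer loop
      vertex 25.338 8.192 0.000
      vertex 24.631 19.585 0.000
      vertex 24.631 19.585 19.229
    endloop
  endfacet
  facet normal 0.9981 0.0619 0.0000
    outer loop
      vertex 25.338 8.192 0.000
      vertex 24.631 19.585 19.229
      vertex 25.338 8.192 19.229
    endloop
  endfacet
endsolid part

The G0 Z moves step by Δz≈2.747 mm. Every layer's G1 loop is the same polygon, so the solid is a straight extrusion of it from z=0 to z≈19.2. Closing with flat bottom and top caps and triangulating gives 24 facets — a regular 7-sided prism (a cylinder approximated with 7 flat sides), circumscribed radius ≈ 13.2 mm, height ≈ 19.2 mm.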